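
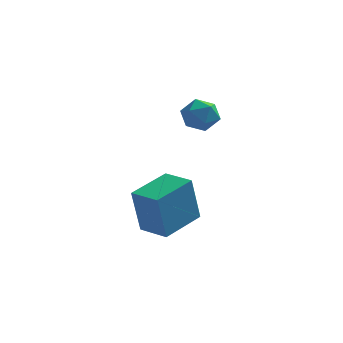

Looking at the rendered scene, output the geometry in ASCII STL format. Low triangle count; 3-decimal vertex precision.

solid 
facet normal -0.552 -0.818 -0.162
outer loop
vertex -3.979 -1.472 -1.706
vertex -5.079 -0.712 -1.799
vertex -3.671 -1.275 -3.754
endloop
endfacet
facet normal 0.821 -0.567 0.069
outer loop
vertex -2.601 0.312 -3.441
vertex -3.979 -1.472 -1.706
vertex -3.671 -1.275 -3.754
endloop
endfacet
facet normal -0.551 -0.819 -0.161
outer loop
vertex -3.671 -1.275 -3.754
vertex -5.079 -0.712 -1.799
vertex -4.771 -0.516 -3.847
endloop
endfacet
facet normal 0.148 0.094 -0.984
outer loop
vertex -4.771 -0.516 -3.847
vertex -2.601 0.312 -3.441
vertex -3.671 -1.275 -3.754
endloop
endfacet
facet normal -0.148 -0.094 0.984
outer loop
vertex -3.979 -1.472 -1.706
vertex -4.009 0.875 -1.486
vertex -5.079 -0.712 -1.799
endloop
endfacet
facet normal 0.821 -0.567 0.069
outer loop
vertex -2.909 0.116 -1.393
vertex -3.979 -1.472 -1.706
vertex -2.601 0.312 -3.441
endloop
endfacet
facet normal -0.148 -0.094 0.984
outer loop
vertex -2.909 0.116 -1.393
vertex -4.009 0.875 -1.486
vertex -3.979 -1.472 -1.706
endloop
endfacet
facet normal -0.821 0.567 -0.069
outer loop
vertex -5.079 -0.712 -1.799
vertex -4.009 0.875 -1.486
vertex -4.771 -0.516 -3.847
endloop
endfacet
facet normal 0.148 0.094 -0.984
outer loop
vertex -3.701 1.072 -3.534
vertex -2.601 0.312 -3.441
vertex -4.771 -0.516 -3.847
endloop
endfacet
facet normal -0.821 0.567 -0.069
outer loop
vertex -4.771 -0.516 -3.847
vertex -4.009 0.875 -1.486
vertex -3.701 1.072 -3.534
endloop
endfacet
facet normal 0.552 0.818 0.161
outer loop
vertex -3.701 1.072 -3.534
vertex -2.909 0.116 -1.393
vertex -2.601 0.312 -3.441
endloop
endfacet
facet normal 0.551 0.819 0.162
outer loop
vertex -4.009 0.875 -1.486
vertex -2.909 0.116 -1.393
vertex -3.701 1.072 -3.534
endloop
endfacet
facet normal 0.296 0.955 -0.003
outer loop
vertex -2.344 1.469 1.279
vertex -2.956 1.66 1.807
vertex -2.213 1.431 2.099
endloop
endfacet
facet normal 0.849 0.517 -0.112
outer loop
vertex -2.344 1.469 1.279
vertex -2.213 1.431 2.099
vertex -1.915 0.835 1.603
endloop
endfacet
facet normal 0.710 0.127 -0.692
outer loop
vertex -2.344 1.469 1.279
vertex -1.915 0.835 1.603
vertex -2.474 0.696 1.004
endloop
endfacet
facet normal 0.072 0.324 -0.943
outer loop
vertex -2.344 1.469 1.279
vertex -2.474 0.696 1.004
vertex -3.117 1.206 1.13
endloop
endfacet
facet normal -0.185 0.836 -0.517
outer loop
vertex -2.344 1.469 1.279
vertex -3.117 1.206 1.13
vertex -2.956 1.66 1.807
endloop
endfacet
facet normal 0.891 0.074 0.447
outer loop
vertex -1.915 0.835 1.603
vertex -2.213 1.431 2.099
vertex -2.263 0.634 2.33
endloop
endfacet
facet normal -0.003 0.783 0.622
outer loop
vertex -2.213 1.431 2.099
vertex -2.956 1.66 1.807
vertex -2.906 1.144 2.456
endloop
endfacet
facet normal -0.780 0.590 -0.210
outer loop
vertex -2.956 1.66 1.807
vertex -3.117 1.206 1.13
vertex -3.465 1.005 1.857
endloop
endfacet
facet normal -0.365 -0.238 -0.900
outer loop
vertex -3.117 1.206 1.13
vertex -2.474 0.696 1.004
vertex -3.167 0.409 1.361
endloop
endfacet
facet normal 0.668 -0.557 -0.494
outer loop
vertex -2.474 0.696 1.004
vertex -1.915 0.835 1.603
vertex -2.424 0.18 1.653
endloop
endfacet
facet normal -0.072 -0.324 0.943
outer loop
vertex -3.036 0.371 2.181
vertex -2.263 0.634 2.33
vertex -2.906 1.144 2.456
endloop
endfacet
facet normal -0.710 -0.127 0.692
outer loop
vertex -3.036 0.371 2.181
vertex -2.906 1.144 2.456
vertex -3.465 1.005 1.857
endloop
endfacet
facet normal -0.849 -0.517 0.112
outer loop
vertex -3.036 0.371 2.181
vertex -3.465 1.005 1.857
vertex -3.167 0.409 1.361
endloop
endfacet
facet normal -0.296 -0.955 0.003
outer loop
vertex -3.036 0.371 2.181
vertex -3.167 0.409 1.361
vertex -2.424 0.18 1.653
endloop
endfacet
facet normal 0.185 -0.836 0.517
outer loop
vertex -3.036 0.371 2.181
vertex -2.424 0.18 1.653
vertex -2.263 0.634 2.33
endloop
endfacet
facet normal 0.365 0.238 0.900
outer loop
vertex -2.906 1.144 2.456
vertex -2.263 0.634 2.33
vertex -2.213 1.431 2.099
endloop
endfacet
facet normal -0.668 0.557 0.494
outer loop
vertex -3.465 1.005 1.857
vertex -2.906 1.144 2.456
vertex -2.956 1.66 1.807
endloop
endfacet
facet normal -0.891 -0.074 -0.447
outer loop
vertex -3.167 0.409 1.361
vertex -3.465 1.005 1.857
vertex -3.117 1.206 1.13
endloop
endfacet
facet normal 0.003 -0.783 -0.622
outer loop
vertex -2.424 0.18 1.653
vertex -3.167 0.409 1.361
vertex -2.474 0.696 1.004
endloop
endfacet
facet normal 0.780 -0.590 0.210
outer loop
vertex -2.263 0.634 2.33
vertex -2.424 0.18 1.653
vertex -1.915 0.835 1.603
endloop
endfacet

endsolid


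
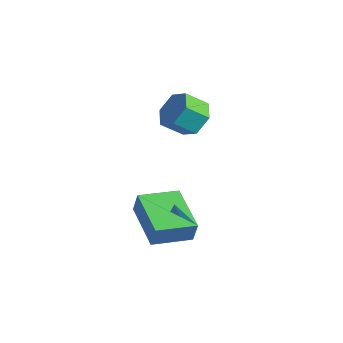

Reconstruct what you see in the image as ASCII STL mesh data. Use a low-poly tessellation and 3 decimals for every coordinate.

solid 
facet normal -0.924 0.330 0.195
outer loop
vertex -2.664 0.449 0.272
vertex -2.137 2.051 0.057
vertex -2.88 0.395 -0.662
endloop
endfacet
facet normal -0.310 -0.942 0.126
outer loop
vertex -0.903 -0.311 -1.077
vertex -2.664 0.449 0.272
vertex -2.88 0.395 -0.662
endloop
endfacet
facet normal -0.924 0.330 0.195
outer loop
vertex -2.88 0.395 -0.662
vertex -2.137 2.051 0.057
vertex -2.353 1.997 -0.877
endloop
endfacet
facet normal -0.224 -0.057 -0.973
outer loop
vertex -2.353 1.997 -0.877
vertex -0.903 -0.311 -1.077
vertex -2.88 0.395 -0.662
endloop
endfacet
facet normal 0.224 0.057 0.973
outer loop
vertex -2.664 0.449 0.272
vertex -0.16 1.345 -0.358
vertex -2.137 2.051 0.057
endloop
endfacet
facet normal -0.310 -0.942 0.126
outer loop
vertex -0.687 -0.257 -0.143
vertex -2.664 0.449 0.272
vertex -0.903 -0.311 -1.077
endloop
endfacet
facet normal 0.224 0.057 0.973
outer loop
vertex -0.687 -0.257 -0.143
vertex -0.16 1.345 -0.358
vertex -2.664 0.449 0.272
endloop
endfacet
facet normal 0.310 0.942 -0.126
outer loop
vertex -2.137 2.051 0.057
vertex -0.16 1.345 -0.358
vertex -2.353 1.997 -0.877
endloop
endfacet
facet normal -0.224 -0.057 -0.973
outer loop
vertex -0.376 1.291 -1.292
vertex -0.903 -0.311 -1.077
vertex -2.353 1.997 -0.877
endloop
endfacet
facet normal 0.310 0.942 -0.126
outer loop
vertex -2.353 1.997 -0.877
vertex -0.16 1.345 -0.358
vertex -0.376 1.291 -1.292
endloop
endfacet
facet normal 0.924 -0.330 -0.195
outer loop
vertex -0.376 1.291 -1.292
vertex -0.687 -0.257 -0.143
vertex -0.903 -0.311 -1.077
endloop
endfacet
facet normal 0.924 -0.330 -0.195
outer loop
vertex -0.16 1.345 -0.358
vertex -0.687 -0.257 -0.143
vertex -0.376 1.291 -1.292
endloop
endfacet
facet normal 0.355 0.692 -0.629
outer loop
vertex -1.636 3.095 4.1
vertex -2.368 3.045 3.632
vertex -2.31 3.612 4.289
endloop
endfacet
facet normal 0.524 0.410 0.747
outer loop
vertex -1.636 3.095 4.1
vertex -2.31 3.612 4.289
vertex -2.04 2.306 4.816
endloop
endfacet
facet normal 0.524 0.410 0.747
outer loop
vertex -2.04 2.306 4.816
vertex -2.31 3.612 4.289
vertex -2.714 2.823 5.005
endloop
endfacet
facet normal -0.354 -0.692 0.629
outer loop
vertex -2.04 2.306 4.816
vertex -2.714 2.823 5.005
vertex -2.772 2.255 4.348
endloop
endfacet
facet normal 0.354 0.692 -0.629
outer loop
vertex -2.31 3.612 4.289
vertex -2.368 3.045 3.632
vertex -3.042 3.561 3.821
endloop
endfacet
facet normal -0.409 0.719 0.562
outer loop
vertex -2.31 3.612 4.289
vertex -3.042 3.561 3.821
vertex -2.714 2.823 5.005
endloop
endfacet
facet normal -0.409 0.719 0.562
outer loop
vertex -2.714 2.823 5.005
vertex -3.042 3.561 3.821
vertex -3.446 2.772 4.537
endloop
endfacet
facet normal -0.354 -0.692 0.629
outer loop
vertex -2.714 2.823 5.005
vertex -3.446 2.772 4.537
vertex -2.772 2.255 4.348
endloop
endfacet
facet normal 0.354 0.692 -0.629
outer loop
vertex -3.042 3.561 3.821
vertex -2.368 3.045 3.632
vertex -3.1 2.994 3.164
endloop
endfacet
facet normal -0.933 0.310 -0.185
outer loop
vertex -3.042 3.561 3.821
vertex -3.1 2.994 3.164
vertex -3.446 2.772 4.537
endloop
endfacet
facet normal -0.933 0.310 -0.185
outer loop
vertex -3.446 2.772 4.537
vertex -3.1 2.994 3.164
vertex -3.504 2.205 3.88
endloop
endfacet
facet normal -0.355 -0.692 0.629
outer loop
vertex -3.446 2.772 4.537
vertex -3.504 2.205 3.88
vertex -2.772 2.255 4.348
endloop
endfacet
facet normal 0.354 0.692 -0.629
outer loop
vertex -3.1 2.994 3.164
vertex -2.368 3.045 3.632
vertex -2.426 2.477 2.975
endloop
endfacet
facet normal -0.524 -0.410 -0.747
outer loop
vertex -3.1 2.994 3.164
vertex -2.426 2.477 2.975
vertex -3.504 2.205 3.88
endloop
endfacet
facet normal -0.524 -0.410 -0.747
outer loop
vertex -3.504 2.205 3.88
vertex -2.426 2.477 2.975
vertex -2.83 1.688 3.691
endloop
endfacet
facet normal -0.355 -0.692 0.629
outer loop
vertex -3.504 2.205 3.88
vertex -2.83 1.688 3.691
vertex -2.772 2.255 4.348
endloop
endfacet
facet normal 0.354 0.692 -0.629
outer loop
vertex -2.426 2.477 2.975
vertex -2.368 3.045 3.632
vertex -1.694 2.528 3.443
endloop
endfacet
facet normal 0.409 -0.719 -0.562
outer loop
vertex -2.426 2.477 2.975
vertex -1.694 2.528 3.443
vertex -2.83 1.688 3.691
endloop
endfacet
facet normal 0.409 -0.719 -0.562
outer loop
vertex -2.83 1.688 3.691
vertex -1.694 2.528 3.443
vertex -2.098 1.739 4.159
endloop
endfacet
facet normal -0.354 -0.692 0.629
outer loop
vertex -2.83 1.688 3.691
vertex -2.098 1.739 4.159
vertex -2.772 2.255 4.348
endloop
endfacet
facet normal 0.355 0.692 -0.629
outer loop
vertex -1.694 2.528 3.443
vertex -2.368 3.045 3.632
vertex -1.636 3.095 4.1
endloop
endfacet
facet normal 0.933 -0.310 0.185
outer loop
vertex -1.694 2.528 3.443
vertex -1.636 3.095 4.1
vertex -2.098 1.739 4.159
endloop
endfacet
facet normal 0.933 -0.310 0.185
outer loop
vertex -2.098 1.739 4.159
vertex -1.636 3.095 4.1
vertex -2.04 2.306 4.816
endloop
endfacet
facet normal -0.354 -0.692 0.629
outer loop
vertex -2.098 1.739 4.159
vertex -2.04 2.306 4.816
vertex -2.772 2.255 4.348
endloop
endfacet

endsolid


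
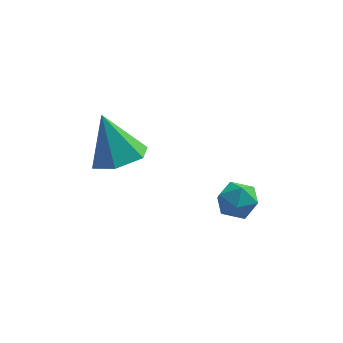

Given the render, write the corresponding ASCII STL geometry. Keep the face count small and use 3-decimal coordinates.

solid 
facet normal 0.334 -0.270 -0.903
outer loop
vertex 0.525 -2.597 1.457
vertex -0.219 -3.067 1.322
vertex -0.182 -2.211 1.08
endloop
endfacet
facet normal 0.321 0.894 0.314
outer loop
vertex 0.525 -2.597 1.457
vertex -0.182 -2.211 1.08
vertex -0.781 -2.613 2.838
endloop
endfacet
facet normal 0.335 -0.270 -0.903
outer loop
vertex -0.182 -2.211 1.08
vertex -0.219 -3.067 1.322
vertex -0.926 -2.68 0.944
endloop
endfacet
facet normal -0.535 0.845 0.011
outer loop
vertex -0.182 -2.211 1.08
vertex -0.926 -2.68 0.944
vertex -0.781 -2.613 2.838
endloop
endfacet
facet normal 0.335 -0.270 -0.903
outer loop
vertex -0.926 -2.68 0.944
vertex -0.219 -3.067 1.322
vertex -0.963 -3.536 1.186
endloop
endfacet
facet normal -0.995 0.064 0.074
outer loop
vertex -0.926 -2.68 0.944
vertex -0.963 -3.536 1.186
vertex -0.781 -2.613 2.838
endloop
endfacet
facet normal 0.335 -0.270 -0.903
outer loop
vertex -0.963 -3.536 1.186
vertex -0.219 -3.067 1.322
vertex -0.255 -3.922 1.564
endloop
endfacet
facet normal -0.599 -0.669 0.440
outer loop
vertex -0.963 -3.536 1.186
vertex -0.255 -3.922 1.564
vertex -0.781 -2.613 2.838
endloop
endfacet
facet normal 0.334 -0.270 -0.903
outer loop
vertex -0.255 -3.922 1.564
vertex -0.219 -3.067 1.322
vertex 0.489 -3.453 1.699
endloop
endfacet
facet normal 0.256 -0.619 0.742
outer loop
vertex -0.255 -3.922 1.564
vertex 0.489 -3.453 1.699
vertex -0.781 -2.613 2.838
endloop
endfacet
facet normal 0.334 -0.269 -0.903
outer loop
vertex 0.489 -3.453 1.699
vertex -0.219 -3.067 1.322
vertex 0.525 -2.597 1.457
endloop
endfacet
facet normal 0.716 0.162 0.679
outer loop
vertex 0.489 -3.453 1.699
vertex 0.525 -2.597 1.457
vertex -0.781 -2.613 2.838
endloop
endfacet
facet normal -0.528 0.849 0.020
outer loop
vertex 3.216 -3.329 0.206
vertex 2.631 -3.695 0.277
vertex 2.982 -3.49 0.839
endloop
endfacet
facet normal 0.126 0.949 0.288
outer loop
vertex 3.216 -3.329 0.206
vertex 2.982 -3.49 0.839
vertex 3.66 -3.537 0.697
endloop
endfacet
facet normal 0.600 0.771 -0.216
outer loop
vertex 3.216 -3.329 0.206
vertex 3.66 -3.537 0.697
vertex 3.727 -3.771 0.047
endloop
endfacet
facet normal 0.237 0.560 -0.794
outer loop
vertex 3.216 -3.329 0.206
vertex 3.727 -3.771 0.047
vertex 3.091 -3.869 -0.212
endloop
endfacet
facet normal -0.459 0.608 -0.648
outer loop
vertex 3.216 -3.329 0.206
vertex 3.091 -3.869 -0.212
vertex 2.631 -3.695 0.277
endloop
endfacet
facet normal 0.210 0.504 0.838
outer loop
vertex 3.66 -3.537 0.697
vertex 2.982 -3.49 0.839
vertex 3.349 -4.031 1.072
endloop
endfacet
facet normal -0.848 0.341 0.406
outer loop
vertex 2.982 -3.49 0.839
vertex 2.631 -3.695 0.277
vertex 2.713 -4.129 0.813
endloop
endfacet
facet normal -0.736 -0.049 -0.675
outer loop
vertex 2.631 -3.695 0.277
vertex 3.091 -3.869 -0.212
vertex 2.78 -4.363 0.163
endloop
endfacet
facet normal 0.391 -0.127 -0.912
outer loop
vertex 3.091 -3.869 -0.212
vertex 3.727 -3.771 0.047
vertex 3.458 -4.41 0.021
endloop
endfacet
facet normal 0.977 0.214 0.024
outer loop
vertex 3.727 -3.771 0.047
vertex 3.66 -3.537 0.697
vertex 3.809 -4.205 0.583
endloop
endfacet
facet normal -0.237 -0.560 0.794
outer loop
vertex 3.224 -4.571 0.654
vertex 3.349 -4.031 1.072
vertex 2.713 -4.129 0.813
endloop
endfacet
facet normal -0.600 -0.771 0.216
outer loop
vertex 3.224 -4.571 0.654
vertex 2.713 -4.129 0.813
vertex 2.78 -4.363 0.163
endloop
endfacet
facet normal -0.126 -0.949 -0.288
outer loop
vertex 3.224 -4.571 0.654
vertex 2.78 -4.363 0.163
vertex 3.458 -4.41 0.021
endloop
endfacet
facet normal 0.528 -0.849 -0.020
outer loop
vertex 3.224 -4.571 0.654
vertex 3.458 -4.41 0.021
vertex 3.809 -4.205 0.583
endloop
endfacet
facet normal 0.459 -0.608 0.648
outer loop
vertex 3.224 -4.571 0.654
vertex 3.809 -4.205 0.583
vertex 3.349 -4.031 1.072
endloop
endfacet
facet normal -0.391 0.127 0.912
outer loop
vertex 2.713 -4.129 0.813
vertex 3.349 -4.031 1.072
vertex 2.982 -3.49 0.839
endloop
endfacet
facet normal -0.977 -0.214 -0.024
outer loop
vertex 2.78 -4.363 0.163
vertex 2.713 -4.129 0.813
vertex 2.631 -3.695 0.277
endloop
endfacet
facet normal -0.210 -0.504 -0.838
outer loop
vertex 3.458 -4.41 0.021
vertex 2.78 -4.363 0.163
vertex 3.091 -3.869 -0.212
endloop
endfacet
facet normal 0.848 -0.341 -0.406
outer loop
vertex 3.809 -4.205 0.583
vertex 3.458 -4.41 0.021
vertex 3.727 -3.771 0.047
endloop
endfacet
facet normal 0.736 0.049 0.675
outer loop
vertex 3.349 -4.031 1.072
vertex 3.809 -4.205 0.583
vertex 3.66 -3.537 0.697
endloop
endfacet

endsolid


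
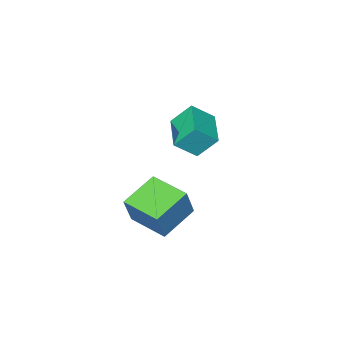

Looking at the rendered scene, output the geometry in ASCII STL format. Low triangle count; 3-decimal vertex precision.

solid 
facet normal -0.918 -0.144 0.370
outer loop
vertex 1.317 0.784 -1.164
vertex 0.988 2.486 -1.316
vertex 0.804 0.564 -2.524
endloop
endfacet
facet normal 0.189 -0.978 0.087
outer loop
vertex 2.392 0.814 -3.164
vertex 1.317 0.784 -1.164
vertex 0.804 0.564 -2.524
endloop
endfacet
facet normal -0.918 -0.144 0.370
outer loop
vertex 0.804 0.564 -2.524
vertex 0.988 2.486 -1.316
vertex 0.475 2.266 -2.676
endloop
endfacet
facet normal -0.349 -0.150 -0.925
outer loop
vertex 0.475 2.266 -2.676
vertex 2.392 0.814 -3.164
vertex 0.804 0.564 -2.524
endloop
endfacet
facet normal 0.349 0.150 0.925
outer loop
vertex 1.317 0.784 -1.164
vertex 2.576 2.736 -1.956
vertex 0.988 2.486 -1.316
endloop
endfacet
facet normal 0.189 -0.978 0.087
outer loop
vertex 2.905 1.034 -1.804
vertex 1.317 0.784 -1.164
vertex 2.392 0.814 -3.164
endloop
endfacet
facet normal 0.349 0.150 0.925
outer loop
vertex 2.905 1.034 -1.804
vertex 2.576 2.736 -1.956
vertex 1.317 0.784 -1.164
endloop
endfacet
facet normal -0.189 0.978 -0.087
outer loop
vertex 0.988 2.486 -1.316
vertex 2.576 2.736 -1.956
vertex 0.475 2.266 -2.676
endloop
endfacet
facet normal -0.349 -0.150 -0.925
outer loop
vertex 2.063 2.516 -3.316
vertex 2.392 0.814 -3.164
vertex 0.475 2.266 -2.676
endloop
endfacet
facet normal -0.189 0.978 -0.087
outer loop
vertex 0.475 2.266 -2.676
vertex 2.576 2.736 -1.956
vertex 2.063 2.516 -3.316
endloop
endfacet
facet normal 0.918 0.144 -0.370
outer loop
vertex 2.063 2.516 -3.316
vertex 2.905 1.034 -1.804
vertex 2.392 0.814 -3.164
endloop
endfacet
facet normal 0.918 0.144 -0.370
outer loop
vertex 2.576 2.736 -1.956
vertex 2.905 1.034 -1.804
vertex 2.063 2.516 -3.316
endloop
endfacet
facet normal -0.471 0.449 0.759
outer loop
vertex -2.837 -2.222 -0.311
vertex -1.883 -0.746 -0.591
vertex -3.72 -1.802 -1.107
endloop
endfacet
facet normal -0.536 -0.830 0.157
outer loop
vertex -3.097 -2.394 -2.109
vertex -2.837 -2.222 -0.311
vertex -3.72 -1.802 -1.107
endloop
endfacet
facet normal -0.471 0.449 0.759
outer loop
vertex -3.72 -1.802 -1.107
vertex -1.883 -0.746 -0.591
vertex -2.765 -0.326 -1.387
endloop
endfacet
facet normal -0.700 0.333 -0.632
outer loop
vertex -2.765 -0.326 -1.387
vertex -3.097 -2.394 -2.109
vertex -3.72 -1.802 -1.107
endloop
endfacet
facet normal 0.700 -0.333 0.632
outer loop
vertex -2.837 -2.222 -0.311
vertex -1.26 -1.338 -1.593
vertex -1.883 -0.746 -0.591
endloop
endfacet
facet normal -0.536 -0.829 0.157
outer loop
vertex -2.215 -2.814 -1.313
vertex -2.837 -2.222 -0.311
vertex -3.097 -2.394 -2.109
endloop
endfacet
facet normal 0.700 -0.333 0.631
outer loop
vertex -2.215 -2.814 -1.313
vertex -1.26 -1.338 -1.593
vertex -2.837 -2.222 -0.311
endloop
endfacet
facet normal 0.536 0.829 -0.157
outer loop
vertex -1.883 -0.746 -0.591
vertex -1.26 -1.338 -1.593
vertex -2.765 -0.326 -1.387
endloop
endfacet
facet normal -0.700 0.333 -0.631
outer loop
vertex -2.143 -0.918 -2.389
vertex -3.097 -2.394 -2.109
vertex -2.765 -0.326 -1.387
endloop
endfacet
facet normal 0.536 0.829 -0.157
outer loop
vertex -2.765 -0.326 -1.387
vertex -1.26 -1.338 -1.593
vertex -2.143 -0.918 -2.389
endloop
endfacet
facet normal 0.471 -0.449 -0.759
outer loop
vertex -2.143 -0.918 -2.389
vertex -2.215 -2.814 -1.313
vertex -3.097 -2.394 -2.109
endloop
endfacet
facet normal 0.471 -0.449 -0.759
outer loop
vertex -1.26 -1.338 -1.593
vertex -2.215 -2.814 -1.313
vertex -2.143 -0.918 -2.389
endloop
endfacet

endsolid


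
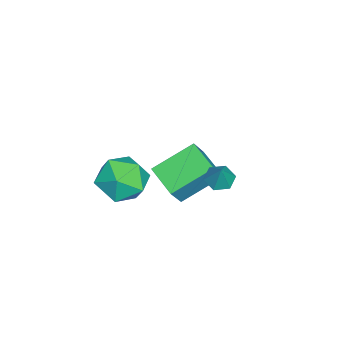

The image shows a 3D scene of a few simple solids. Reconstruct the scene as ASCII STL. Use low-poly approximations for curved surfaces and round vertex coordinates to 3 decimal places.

solid 
facet normal -0.084 0.947 0.310
outer loop
vertex -0.606 -0.601 -1.217
vertex -0.099 -0.883 -0.217
vertex 0.544 -0.533 -1.112
endloop
endfacet
facet normal -0.018 0.917 -0.399
outer loop
vertex -0.606 -0.601 -1.217
vertex 0.544 -0.533 -1.112
vertex 0.076 -0.963 -2.079
endloop
endfacet
facet normal -0.552 0.518 -0.654
outer loop
vertex -0.606 -0.601 -1.217
vertex 0.076 -0.963 -2.079
vertex -0.856 -1.579 -1.78
endloop
endfacet
facet normal -0.948 0.301 -0.102
outer loop
vertex -0.606 -0.601 -1.217
vertex -0.856 -1.579 -1.78
vertex -0.964 -1.53 -0.63
endloop
endfacet
facet normal -0.660 0.566 0.494
outer loop
vertex -0.606 -0.601 -1.217
vertex -0.964 -1.53 -0.63
vertex -0.099 -0.883 -0.217
endloop
endfacet
facet normal 0.597 0.585 -0.549
outer loop
vertex 0.076 -0.963 -2.079
vertex 0.544 -0.533 -1.112
vertex 1.004 -1.47 -1.61
endloop
endfacet
facet normal 0.489 0.634 0.599
outer loop
vertex 0.544 -0.533 -1.112
vertex -0.099 -0.883 -0.217
vertex 0.896 -1.421 -0.46
endloop
endfacet
facet normal -0.443 0.019 0.897
outer loop
vertex -0.099 -0.883 -0.217
vertex -0.964 -1.53 -0.63
vertex -0.036 -2.037 -0.161
endloop
endfacet
facet normal -0.909 -0.410 -0.068
outer loop
vertex -0.964 -1.53 -0.63
vertex -0.856 -1.579 -1.78
vertex -0.504 -2.467 -1.128
endloop
endfacet
facet normal -0.268 -0.061 -0.961
outer loop
vertex -0.856 -1.579 -1.78
vertex 0.076 -0.963 -2.079
vertex 0.139 -2.117 -2.023
endloop
endfacet
facet normal 0.948 -0.301 0.102
outer loop
vertex 0.646 -2.399 -1.023
vertex 1.004 -1.47 -1.61
vertex 0.896 -1.421 -0.46
endloop
endfacet
facet normal 0.552 -0.518 0.654
outer loop
vertex 0.646 -2.399 -1.023
vertex 0.896 -1.421 -0.46
vertex -0.036 -2.037 -0.161
endloop
endfacet
facet normal 0.018 -0.917 0.399
outer loop
vertex 0.646 -2.399 -1.023
vertex -0.036 -2.037 -0.161
vertex -0.504 -2.467 -1.128
endloop
endfacet
facet normal 0.084 -0.947 -0.310
outer loop
vertex 0.646 -2.399 -1.023
vertex -0.504 -2.467 -1.128
vertex 0.139 -2.117 -2.023
endloop
endfacet
facet normal 0.660 -0.566 -0.494
outer loop
vertex 0.646 -2.399 -1.023
vertex 0.139 -2.117 -2.023
vertex 1.004 -1.47 -1.61
endloop
endfacet
facet normal 0.909 0.410 0.068
outer loop
vertex 0.896 -1.421 -0.46
vertex 1.004 -1.47 -1.61
vertex 0.544 -0.533 -1.112
endloop
endfacet
facet normal 0.268 0.061 0.961
outer loop
vertex -0.036 -2.037 -0.161
vertex 0.896 -1.421 -0.46
vertex -0.099 -0.883 -0.217
endloop
endfacet
facet normal -0.597 -0.585 0.549
outer loop
vertex -0.504 -2.467 -1.128
vertex -0.036 -2.037 -0.161
vertex -0.964 -1.53 -0.63
endloop
endfacet
facet normal -0.489 -0.634 -0.599
outer loop
vertex 0.139 -2.117 -2.023
vertex -0.504 -2.467 -1.128
vertex -0.856 -1.579 -1.78
endloop
endfacet
facet normal 0.443 -0.019 -0.897
outer loop
vertex 1.004 -1.47 -1.61
vertex 0.139 -2.117 -2.023
vertex 0.076 -0.963 -2.079
endloop
endfacet
facet normal -0.454 -0.163 -0.876
outer loop
vertex 2.447 2.635 1.427
vertex 1.931 2.714 1.68
vertex 2.214 3.165 1.449
endloop
endfacet
facet normal 0.913 0.404 -0.057
outer loop
vertex 2.447 2.635 1.427
vertex 2.214 3.165 1.449
vertex 2.409 2.886 2.6
endloop
endfacet
facet normal -0.455 -0.163 -0.876
outer loop
vertex 2.214 3.165 1.449
vertex 1.931 2.714 1.68
vertex 1.698 3.245 1.702
endloop
endfacet
facet normal 0.241 0.952 0.190
outer loop
vertex 2.214 3.165 1.449
vertex 1.698 3.245 1.702
vertex 2.409 2.886 2.6
endloop
endfacet
facet normal -0.455 -0.164 -0.875
outer loop
vertex 1.698 3.245 1.702
vertex 1.931 2.714 1.68
vertex 1.416 2.794 1.933
endloop
endfacet
facet normal -0.477 0.618 0.625
outer loop
vertex 1.698 3.245 1.702
vertex 1.416 2.794 1.933
vertex 2.409 2.886 2.6
endloop
endfacet
facet normal -0.455 -0.164 -0.875
outer loop
vertex 1.416 2.794 1.933
vertex 1.931 2.714 1.68
vertex 1.649 2.263 1.911
endloop
endfacet
facet normal -0.521 -0.262 0.812
outer loop
vertex 1.416 2.794 1.933
vertex 1.649 2.263 1.911
vertex 2.409 2.886 2.6
endloop
endfacet
facet normal -0.454 -0.164 -0.876
outer loop
vertex 1.649 2.263 1.911
vertex 1.931 2.714 1.68
vertex 2.165 2.184 1.658
endloop
endfacet
facet normal 0.153 -0.811 0.565
outer loop
vertex 1.649 2.263 1.911
vertex 2.165 2.184 1.658
vertex 2.409 2.886 2.6
endloop
endfacet
facet normal -0.454 -0.164 -0.876
outer loop
vertex 2.165 2.184 1.658
vertex 1.931 2.714 1.68
vertex 2.447 2.635 1.427
endloop
endfacet
facet normal 0.869 -0.477 0.130
outer loop
vertex 2.165 2.184 1.658
vertex 2.447 2.635 1.427
vertex 2.409 2.886 2.6
endloop
endfacet
facet normal -0.637 -0.709 0.303
outer loop
vertex -2.999 0.418 -1.092
vertex -3.739 0.613 -2.192
vertex -1.923 -0.962 -2.06
endloop
endfacet
facet normal 0.552 -0.145 0.821
outer loop
vertex -0.981 0.087 -2.508
vertex -2.999 0.418 -1.092
vertex -1.923 -0.962 -2.06
endloop
endfacet
facet normal -0.637 -0.709 0.303
outer loop
vertex -1.923 -0.962 -2.06
vertex -3.739 0.613 -2.192
vertex -2.663 -0.768 -3.16
endloop
endfacet
facet normal 0.538 -0.690 -0.484
outer loop
vertex -2.663 -0.768 -3.16
vertex -0.981 0.087 -2.508
vertex -1.923 -0.962 -2.06
endloop
endfacet
facet normal -0.538 0.690 0.484
outer loop
vertex -2.999 0.418 -1.092
vertex -2.797 1.662 -2.64
vertex -3.739 0.613 -2.192
endloop
endfacet
facet normal 0.552 -0.145 0.821
outer loop
vertex -2.057 1.468 -1.54
vertex -2.999 0.418 -1.092
vertex -0.981 0.087 -2.508
endloop
endfacet
facet normal -0.539 0.690 0.484
outer loop
vertex -2.057 1.468 -1.54
vertex -2.797 1.662 -2.64
vertex -2.999 0.418 -1.092
endloop
endfacet
facet normal -0.552 0.145 -0.821
outer loop
vertex -3.739 0.613 -2.192
vertex -2.797 1.662 -2.64
vertex -2.663 -0.768 -3.16
endloop
endfacet
facet normal 0.538 -0.690 -0.484
outer loop
vertex -1.721 0.282 -3.608
vertex -0.981 0.087 -2.508
vertex -2.663 -0.768 -3.16
endloop
endfacet
facet normal -0.552 0.145 -0.821
outer loop
vertex -2.663 -0.768 -3.16
vertex -2.797 1.662 -2.64
vertex -1.721 0.282 -3.608
endloop
endfacet
facet normal 0.637 0.709 -0.303
outer loop
vertex -1.721 0.282 -3.608
vertex -2.057 1.468 -1.54
vertex -0.981 0.087 -2.508
endloop
endfacet
facet normal 0.637 0.709 -0.303
outer loop
vertex -2.797 1.662 -2.64
vertex -2.057 1.468 -1.54
vertex -1.721 0.282 -3.608
endloop
endfacet

endsolid


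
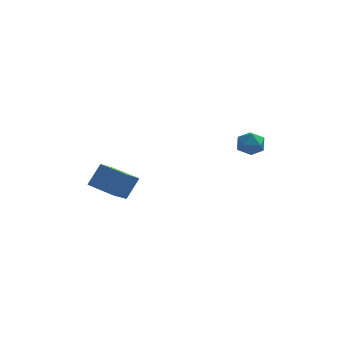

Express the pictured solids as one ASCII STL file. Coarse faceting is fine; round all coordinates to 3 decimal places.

solid 
facet normal -0.719 0.554 0.419
outer loop
vertex 1.797 0.347 1.991
vertex 1.727 -0.176 2.562
vertex 2.227 0.417 2.636
endloop
endfacet
facet normal -0.254 0.965 0.065
outer loop
vertex 1.797 0.347 1.991
vertex 2.227 0.417 2.636
vertex 2.547 0.548 1.939
endloop
endfacet
facet normal -0.244 0.751 -0.614
outer loop
vertex 1.797 0.347 1.991
vertex 2.547 0.548 1.939
vertex 2.246 0.038 1.435
endloop
endfacet
facet normal -0.702 0.207 -0.682
outer loop
vertex 1.797 0.347 1.991
vertex 2.246 0.038 1.435
vertex 1.739 -0.41 1.821
endloop
endfacet
facet normal -0.995 0.086 -0.043
outer loop
vertex 1.797 0.347 1.991
vertex 1.739 -0.41 1.821
vertex 1.727 -0.176 2.562
endloop
endfacet
facet normal 0.394 0.853 0.341
outer loop
vertex 2.547 0.548 1.939
vertex 2.227 0.417 2.636
vertex 2.941 0.15 2.479
endloop
endfacet
facet normal -0.359 0.189 0.914
outer loop
vertex 2.227 0.417 2.636
vertex 1.727 -0.176 2.562
vertex 2.434 -0.298 2.865
endloop
endfacet
facet normal -0.805 -0.570 0.167
outer loop
vertex 1.727 -0.176 2.562
vertex 1.739 -0.41 1.821
vertex 2.133 -0.808 2.361
endloop
endfacet
facet normal -0.330 -0.373 -0.867
outer loop
vertex 1.739 -0.41 1.821
vertex 2.246 0.038 1.435
vertex 2.453 -0.677 1.664
endloop
endfacet
facet normal 0.412 0.506 -0.758
outer loop
vertex 2.246 0.038 1.435
vertex 2.547 0.548 1.939
vertex 2.953 -0.084 1.738
endloop
endfacet
facet normal 0.702 -0.207 0.682
outer loop
vertex 2.883 -0.607 2.309
vertex 2.941 0.15 2.479
vertex 2.434 -0.298 2.865
endloop
endfacet
facet normal 0.244 -0.751 0.614
outer loop
vertex 2.883 -0.607 2.309
vertex 2.434 -0.298 2.865
vertex 2.133 -0.808 2.361
endloop
endfacet
facet normal 0.254 -0.965 -0.065
outer loop
vertex 2.883 -0.607 2.309
vertex 2.133 -0.808 2.361
vertex 2.453 -0.677 1.664
endloop
endfacet
facet normal 0.719 -0.554 -0.419
outer loop
vertex 2.883 -0.607 2.309
vertex 2.453 -0.677 1.664
vertex 2.953 -0.084 1.738
endloop
endfacet
facet normal 0.995 -0.086 0.043
outer loop
vertex 2.883 -0.607 2.309
vertex 2.953 -0.084 1.738
vertex 2.941 0.15 2.479
endloop
endfacet
facet normal 0.330 0.373 0.867
outer loop
vertex 2.434 -0.298 2.865
vertex 2.941 0.15 2.479
vertex 2.227 0.417 2.636
endloop
endfacet
facet normal -0.412 -0.506 0.758
outer loop
vertex 2.133 -0.808 2.361
vertex 2.434 -0.298 2.865
vertex 1.727 -0.176 2.562
endloop
endfacet
facet normal -0.394 -0.853 -0.341
outer loop
vertex 2.453 -0.677 1.664
vertex 2.133 -0.808 2.361
vertex 1.739 -0.41 1.821
endloop
endfacet
facet normal 0.359 -0.189 -0.914
outer loop
vertex 2.953 -0.084 1.738
vertex 2.453 -0.677 1.664
vertex 2.246 0.038 1.435
endloop
endfacet
facet normal 0.805 0.570 -0.167
outer loop
vertex 2.941 0.15 2.479
vertex 2.953 -0.084 1.738
vertex 2.547 0.548 1.939
endloop
endfacet
facet normal -0.362 -0.442 -0.821
outer loop
vertex -3.564 -3.439 -0.265
vertex -4.958 -2.857 0.037
vertex -3.235 -2.243 -1.054
endloop
endfacet
facet normal 0.905 -0.378 -0.196
outer loop
vertex -2.742 -1.643 0.063
vertex -3.564 -3.439 -0.265
vertex -3.235 -2.243 -1.054
endloop
endfacet
facet normal -0.363 -0.441 -0.821
outer loop
vertex -3.235 -2.243 -1.054
vertex -4.958 -2.857 0.037
vertex -4.629 -1.661 -0.751
endloop
endfacet
facet normal 0.223 0.814 -0.536
outer loop
vertex -4.629 -1.661 -0.751
vertex -2.742 -1.643 0.063
vertex -3.235 -2.243 -1.054
endloop
endfacet
facet normal -0.224 -0.814 0.536
outer loop
vertex -3.564 -3.439 -0.265
vertex -4.465 -2.257 1.154
vertex -4.958 -2.857 0.037
endloop
endfacet
facet normal 0.905 -0.378 -0.196
outer loop
vertex -3.071 -2.839 0.851
vertex -3.564 -3.439 -0.265
vertex -2.742 -1.643 0.063
endloop
endfacet
facet normal -0.223 -0.814 0.536
outer loop
vertex -3.071 -2.839 0.851
vertex -4.465 -2.257 1.154
vertex -3.564 -3.439 -0.265
endloop
endfacet
facet normal -0.905 0.378 0.196
outer loop
vertex -4.958 -2.857 0.037
vertex -4.465 -2.257 1.154
vertex -4.629 -1.661 -0.751
endloop
endfacet
facet normal 0.224 0.814 -0.536
outer loop
vertex -4.136 -1.061 0.365
vertex -2.742 -1.643 0.063
vertex -4.629 -1.661 -0.751
endloop
endfacet
facet normal -0.905 0.378 0.196
outer loop
vertex -4.629 -1.661 -0.751
vertex -4.465 -2.257 1.154
vertex -4.136 -1.061 0.365
endloop
endfacet
facet normal 0.362 0.441 0.821
outer loop
vertex -4.136 -1.061 0.365
vertex -3.071 -2.839 0.851
vertex -2.742 -1.643 0.063
endloop
endfacet
facet normal 0.363 0.442 0.821
outer loop
vertex -4.465 -2.257 1.154
vertex -3.071 -2.839 0.851
vertex -4.136 -1.061 0.365
endloop
endfacet

endsolid


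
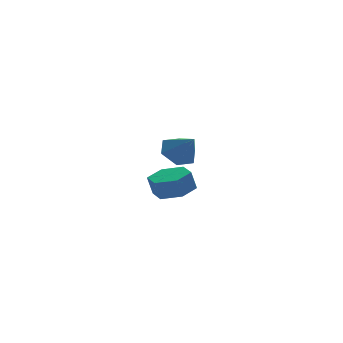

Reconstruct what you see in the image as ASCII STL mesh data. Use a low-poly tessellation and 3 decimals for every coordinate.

solid 
facet normal 0.251 -0.044 -0.967
outer loop
vertex -2.207 -1.543 -2.57
vertex -3.117 -2.043 -2.783
vertex -3.074 -0.985 -2.82
endloop
endfacet
facet normal 0.519 0.849 0.096
outer loop
vertex -2.207 -1.543 -2.57
vertex -3.074 -0.985 -2.82
vertex -2.473 -1.496 -1.545
endloop
endfacet
facet normal 0.520 0.849 0.095
outer loop
vertex -2.473 -1.496 -1.545
vertex -3.074 -0.985 -2.82
vertex -3.339 -0.938 -1.794
endloop
endfacet
facet normal -0.250 0.044 0.967
outer loop
vertex -2.473 -1.496 -1.545
vertex -3.339 -0.938 -1.794
vertex -3.383 -1.997 -1.757
endloop
endfacet
facet normal 0.250 -0.044 -0.967
outer loop
vertex -3.074 -0.985 -2.82
vertex -3.117 -2.043 -2.783
vertex -3.983 -1.486 -3.032
endloop
endfacet
facet normal -0.449 0.880 -0.156
outer loop
vertex -3.074 -0.985 -2.82
vertex -3.983 -1.486 -3.032
vertex -3.339 -0.938 -1.794
endloop
endfacet
facet normal -0.448 0.880 -0.157
outer loop
vertex -3.339 -0.938 -1.794
vertex -3.983 -1.486 -3.032
vertex -4.249 -1.439 -2.007
endloop
endfacet
facet normal -0.251 0.044 0.967
outer loop
vertex -3.339 -0.938 -1.794
vertex -4.249 -1.439 -2.007
vertex -3.383 -1.997 -1.757
endloop
endfacet
facet normal 0.250 -0.044 -0.967
outer loop
vertex -3.983 -1.486 -3.032
vertex -3.117 -2.043 -2.783
vertex -4.027 -2.544 -2.995
endloop
endfacet
facet normal -0.967 0.031 -0.252
outer loop
vertex -3.983 -1.486 -3.032
vertex -4.027 -2.544 -2.995
vertex -4.249 -1.439 -2.007
endloop
endfacet
facet normal -0.967 0.031 -0.252
outer loop
vertex -4.249 -1.439 -2.007
vertex -4.027 -2.544 -2.995
vertex -4.293 -2.497 -1.97
endloop
endfacet
facet normal -0.251 0.044 0.967
outer loop
vertex -4.249 -1.439 -2.007
vertex -4.293 -2.497 -1.97
vertex -3.383 -1.997 -1.757
endloop
endfacet
facet normal 0.250 -0.044 -0.967
outer loop
vertex -4.027 -2.544 -2.995
vertex -3.117 -2.043 -2.783
vertex -3.161 -3.102 -2.746
endloop
endfacet
facet normal -0.520 -0.849 -0.096
outer loop
vertex -4.027 -2.544 -2.995
vertex -3.161 -3.102 -2.746
vertex -4.293 -2.497 -1.97
endloop
endfacet
facet normal -0.519 -0.849 -0.095
outer loop
vertex -4.293 -2.497 -1.97
vertex -3.161 -3.102 -2.746
vertex -3.426 -3.055 -1.72
endloop
endfacet
facet normal -0.251 0.044 0.967
outer loop
vertex -4.293 -2.497 -1.97
vertex -3.426 -3.055 -1.72
vertex -3.383 -1.997 -1.757
endloop
endfacet
facet normal 0.251 -0.044 -0.967
outer loop
vertex -3.161 -3.102 -2.746
vertex -3.117 -2.043 -2.783
vertex -2.251 -2.601 -2.533
endloop
endfacet
facet normal 0.448 -0.880 0.156
outer loop
vertex -3.161 -3.102 -2.746
vertex -2.251 -2.601 -2.533
vertex -3.426 -3.055 -1.72
endloop
endfacet
facet normal 0.448 -0.880 0.157
outer loop
vertex -3.426 -3.055 -1.72
vertex -2.251 -2.601 -2.533
vertex -2.517 -2.554 -1.508
endloop
endfacet
facet normal -0.250 0.044 0.967
outer loop
vertex -3.426 -3.055 -1.72
vertex -2.517 -2.554 -1.508
vertex -3.383 -1.997 -1.757
endloop
endfacet
facet normal 0.251 -0.044 -0.967
outer loop
vertex -2.251 -2.601 -2.533
vertex -3.117 -2.043 -2.783
vertex -2.207 -1.543 -2.57
endloop
endfacet
facet normal 0.967 -0.031 0.252
outer loop
vertex -2.251 -2.601 -2.533
vertex -2.207 -1.543 -2.57
vertex -2.517 -2.554 -1.508
endloop
endfacet
facet normal 0.967 -0.031 0.252
outer loop
vertex -2.517 -2.554 -1.508
vertex -2.207 -1.543 -2.57
vertex -2.473 -1.496 -1.545
endloop
endfacet
facet normal -0.250 0.044 0.967
outer loop
vertex -2.517 -2.554 -1.508
vertex -2.473 -1.496 -1.545
vertex -3.383 -1.997 -1.757
endloop
endfacet
facet normal -0.256 0.655 -0.711
outer loop
vertex 0.17 3.607 -3.476
vertex -0.45 4.117 -2.783
vertex 0.567 4.397 -2.891
endloop
endfacet
facet normal 0.903 -0.429 -0.033
outer loop
vertex 0.17 3.607 -3.476
vertex 0.567 4.397 -2.891
vertex -0.03 3.043 -1.617
endloop
endfacet
facet normal -0.256 0.655 -0.711
outer loop
vertex 0.567 4.397 -2.891
vertex -0.45 4.117 -2.783
vertex -0.052 4.907 -2.199
endloop
endfacet
facet normal 0.797 0.189 0.574
outer loop
vertex 0.567 4.397 -2.891
vertex -0.052 4.907 -2.199
vertex -0.03 3.043 -1.617
endloop
endfacet
facet normal -0.256 0.655 -0.711
outer loop
vertex -0.052 4.907 -2.199
vertex -0.45 4.117 -2.783
vertex -1.069 4.627 -2.091
endloop
endfacet
facet normal 0.019 0.298 0.954
outer loop
vertex -0.052 4.907 -2.199
vertex -1.069 4.627 -2.091
vertex -0.03 3.043 -1.617
endloop
endfacet
facet normal -0.256 0.655 -0.711
outer loop
vertex -1.069 4.627 -2.091
vertex -0.45 4.117 -2.783
vertex -1.466 3.837 -2.675
endloop
endfacet
facet normal -0.653 -0.210 0.728
outer loop
vertex -1.069 4.627 -2.091
vertex -1.466 3.837 -2.675
vertex -0.03 3.043 -1.617
endloop
endfacet
facet normal -0.256 0.655 -0.711
outer loop
vertex -1.466 3.837 -2.675
vertex -0.45 4.117 -2.783
vertex -0.847 3.327 -3.368
endloop
endfacet
facet normal -0.547 -0.828 0.121
outer loop
vertex -1.466 3.837 -2.675
vertex -0.847 3.327 -3.368
vertex -0.03 3.043 -1.617
endloop
endfacet
facet normal -0.256 0.655 -0.711
outer loop
vertex -0.847 3.327 -3.368
vertex -0.45 4.117 -2.783
vertex 0.17 3.607 -3.476
endloop
endfacet
facet normal 0.231 -0.938 -0.260
outer loop
vertex -0.847 3.327 -3.368
vertex 0.17 3.607 -3.476
vertex -0.03 3.043 -1.617
endloop
endfacet

endsolid


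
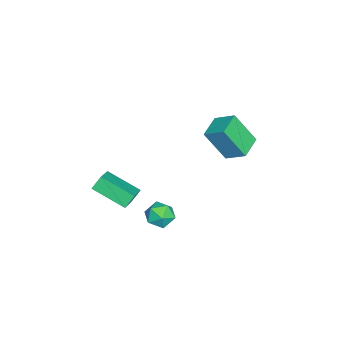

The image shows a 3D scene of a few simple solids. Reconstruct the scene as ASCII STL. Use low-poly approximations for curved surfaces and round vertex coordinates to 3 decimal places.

solid 
facet normal -0.970 0.178 0.168
outer loop
vertex -4.403 2.889 2.761
vertex -4.499 3.999 1.028
vertex -4.718 1.811 2.087
endloop
endfacet
facet normal 0.046 -0.539 0.841
outer loop
vertex -3.361 1.561 1.852
vertex -4.403 2.889 2.761
vertex -4.718 1.811 2.087
endloop
endfacet
facet normal -0.970 0.178 0.168
outer loop
vertex -4.718 1.811 2.087
vertex -4.499 3.999 1.028
vertex -4.814 2.921 0.355
endloop
endfacet
facet normal -0.241 -0.823 -0.514
outer loop
vertex -4.814 2.921 0.355
vertex -3.361 1.561 1.852
vertex -4.718 1.811 2.087
endloop
endfacet
facet normal 0.241 0.823 0.514
outer loop
vertex -4.403 2.889 2.761
vertex -3.142 3.749 0.793
vertex -4.499 3.999 1.028
endloop
endfacet
facet normal 0.047 -0.539 0.841
outer loop
vertex -3.046 2.639 2.525
vertex -4.403 2.889 2.761
vertex -3.361 1.561 1.852
endloop
endfacet
facet normal 0.241 0.823 0.514
outer loop
vertex -3.046 2.639 2.525
vertex -3.142 3.749 0.793
vertex -4.403 2.889 2.761
endloop
endfacet
facet normal -0.046 0.539 -0.841
outer loop
vertex -4.499 3.999 1.028
vertex -3.142 3.749 0.793
vertex -4.814 2.921 0.355
endloop
endfacet
facet normal -0.241 -0.823 -0.514
outer loop
vertex -3.457 2.671 0.119
vertex -3.361 1.561 1.852
vertex -4.814 2.921 0.355
endloop
endfacet
facet normal -0.047 0.539 -0.841
outer loop
vertex -4.814 2.921 0.355
vertex -3.142 3.749 0.793
vertex -3.457 2.671 0.119
endloop
endfacet
facet normal 0.970 -0.178 -0.168
outer loop
vertex -3.457 2.671 0.119
vertex -3.046 2.639 2.525
vertex -3.361 1.561 1.852
endloop
endfacet
facet normal 0.970 -0.178 -0.168
outer loop
vertex -3.142 3.749 0.793
vertex -3.046 2.639 2.525
vertex -3.457 2.671 0.119
endloop
endfacet
facet normal -0.892 -0.026 -0.451
outer loop
vertex 1.452 -2.031 2.25
vertex 1.796 -0.312 1.468
vertex 1.8 -2.404 1.583
endloop
endfacet
facet normal -0.179 -0.896 0.407
outer loop
vertex 3.004 -2.368 2.192
vertex 1.452 -2.031 2.25
vertex 1.8 -2.404 1.583
endloop
endfacet
facet normal -0.892 -0.026 -0.451
outer loop
vertex 1.8 -2.404 1.583
vertex 1.796 -0.312 1.468
vertex 2.144 -0.685 0.801
endloop
endfacet
facet normal 0.415 -0.444 -0.794
outer loop
vertex 2.144 -0.685 0.801
vertex 3.004 -2.368 2.192
vertex 1.8 -2.404 1.583
endloop
endfacet
facet normal -0.415 0.444 0.794
outer loop
vertex 1.452 -2.031 2.25
vertex 3.0 -0.276 2.077
vertex 1.796 -0.312 1.468
endloop
endfacet
facet normal -0.179 -0.896 0.407
outer loop
vertex 2.656 -1.995 2.859
vertex 1.452 -2.031 2.25
vertex 3.004 -2.368 2.192
endloop
endfacet
facet normal -0.415 0.444 0.794
outer loop
vertex 2.656 -1.995 2.859
vertex 3.0 -0.276 2.077
vertex 1.452 -2.031 2.25
endloop
endfacet
facet normal 0.179 0.896 -0.407
outer loop
vertex 1.796 -0.312 1.468
vertex 3.0 -0.276 2.077
vertex 2.144 -0.685 0.801
endloop
endfacet
facet normal 0.415 -0.444 -0.794
outer loop
vertex 3.348 -0.649 1.41
vertex 3.004 -2.368 2.192
vertex 2.144 -0.685 0.801
endloop
endfacet
facet normal 0.179 0.896 -0.407
outer loop
vertex 2.144 -0.685 0.801
vertex 3.0 -0.276 2.077
vertex 3.348 -0.649 1.41
endloop
endfacet
facet normal 0.892 0.026 0.451
outer loop
vertex 3.348 -0.649 1.41
vertex 2.656 -1.995 2.859
vertex 3.004 -2.368 2.192
endloop
endfacet
facet normal 0.892 0.026 0.451
outer loop
vertex 3.0 -0.276 2.077
vertex 2.656 -1.995 2.859
vertex 3.348 -0.649 1.41
endloop
endfacet
facet normal -0.841 0.276 -0.466
outer loop
vertex 2.285 1.215 -0.125
vertex 1.906 0.547 0.163
vertex 1.895 1.243 0.596
endloop
endfacet
facet normal -0.453 0.847 -0.278
outer loop
vertex 2.285 1.215 -0.125
vertex 1.895 1.243 0.596
vertex 2.626 1.606 0.51
endloop
endfacet
facet normal 0.188 0.788 -0.586
outer loop
vertex 2.285 1.215 -0.125
vertex 2.626 1.606 0.51
vertex 3.088 1.134 0.024
endloop
endfacet
facet normal 0.197 0.183 -0.963
outer loop
vertex 2.285 1.215 -0.125
vertex 3.088 1.134 0.024
vertex 2.643 0.48 -0.191
endloop
endfacet
facet normal -0.439 -0.134 -0.888
outer loop
vertex 2.285 1.215 -0.125
vertex 2.643 0.48 -0.191
vertex 1.906 0.547 0.163
endloop
endfacet
facet normal -0.361 0.828 0.429
outer loop
vertex 2.626 1.606 0.51
vertex 1.895 1.243 0.596
vertex 2.457 1.18 1.191
endloop
endfacet
facet normal -0.988 -0.094 0.126
outer loop
vertex 1.895 1.243 0.596
vertex 1.906 0.547 0.163
vertex 2.012 0.526 0.976
endloop
endfacet
facet normal -0.337 -0.758 -0.558
outer loop
vertex 1.906 0.547 0.163
vertex 2.643 0.48 -0.191
vertex 2.474 0.054 0.49
endloop
endfacet
facet normal 0.691 -0.247 -0.679
outer loop
vertex 2.643 0.48 -0.191
vertex 3.088 1.134 0.024
vertex 3.205 0.417 0.404
endloop
endfacet
facet normal 0.676 0.733 -0.069
outer loop
vertex 3.088 1.134 0.024
vertex 2.626 1.606 0.51
vertex 3.194 1.113 0.837
endloop
endfacet
facet normal -0.197 -0.183 0.963
outer loop
vertex 2.815 0.445 1.125
vertex 2.457 1.18 1.191
vertex 2.012 0.526 0.976
endloop
endfacet
facet normal -0.188 -0.788 0.586
outer loop
vertex 2.815 0.445 1.125
vertex 2.012 0.526 0.976
vertex 2.474 0.054 0.49
endloop
endfacet
facet normal 0.453 -0.847 0.278
outer loop
vertex 2.815 0.445 1.125
vertex 2.474 0.054 0.49
vertex 3.205 0.417 0.404
endloop
endfacet
facet normal 0.841 -0.276 0.466
outer loop
vertex 2.815 0.445 1.125
vertex 3.205 0.417 0.404
vertex 3.194 1.113 0.837
endloop
endfacet
facet normal 0.439 0.134 0.888
outer loop
vertex 2.815 0.445 1.125
vertex 3.194 1.113 0.837
vertex 2.457 1.18 1.191
endloop
endfacet
facet normal -0.691 0.247 0.679
outer loop
vertex 2.012 0.526 0.976
vertex 2.457 1.18 1.191
vertex 1.895 1.243 0.596
endloop
endfacet
facet normal -0.676 -0.733 0.069
outer loop
vertex 2.474 0.054 0.49
vertex 2.012 0.526 0.976
vertex 1.906 0.547 0.163
endloop
endfacet
facet normal 0.361 -0.828 -0.429
outer loop
vertex 3.205 0.417 0.404
vertex 2.474 0.054 0.49
vertex 2.643 0.48 -0.191
endloop
endfacet
facet normal 0.988 0.094 -0.126
outer loop
vertex 3.194 1.113 0.837
vertex 3.205 0.417 0.404
vertex 3.088 1.134 0.024
endloop
endfacet
facet normal 0.337 0.758 0.558
outer loop
vertex 2.457 1.18 1.191
vertex 3.194 1.113 0.837
vertex 2.626 1.606 0.51
endloop
endfacet

endsolid


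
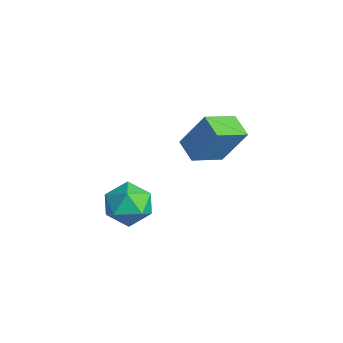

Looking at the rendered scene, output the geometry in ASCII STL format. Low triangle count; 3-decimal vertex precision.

solid 
facet normal -0.270 -0.442 -0.855
outer loop
vertex -2.75 -0.153 -2.824
vertex -2.977 1.094 -3.397
vertex -1.858 -0.125 -3.12
endloop
endfacet
facet normal 0.165 -0.897 0.411
outer loop
vertex -1.423 0.586 -1.743
vertex -2.75 -0.153 -2.824
vertex -1.858 -0.125 -3.12
endloop
endfacet
facet normal -0.271 -0.443 -0.855
outer loop
vertex -1.858 -0.125 -3.12
vertex -2.977 1.094 -3.397
vertex -2.086 1.121 -3.693
endloop
endfacet
facet normal 0.949 0.029 -0.315
outer loop
vertex -2.086 1.121 -3.693
vertex -1.423 0.586 -1.743
vertex -1.858 -0.125 -3.12
endloop
endfacet
facet normal -0.949 -0.028 0.314
outer loop
vertex -2.75 -0.153 -2.824
vertex -2.542 1.805 -2.02
vertex -2.977 1.094 -3.397
endloop
endfacet
facet normal 0.164 -0.896 0.412
outer loop
vertex -2.314 0.559 -1.447
vertex -2.75 -0.153 -2.824
vertex -1.423 0.586 -1.743
endloop
endfacet
facet normal -0.949 -0.029 0.315
outer loop
vertex -2.314 0.559 -1.447
vertex -2.542 1.805 -2.02
vertex -2.75 -0.153 -2.824
endloop
endfacet
facet normal -0.164 0.897 -0.411
outer loop
vertex -2.977 1.094 -3.397
vertex -2.542 1.805 -2.02
vertex -2.086 1.121 -3.693
endloop
endfacet
facet normal 0.949 0.028 -0.315
outer loop
vertex -1.65 1.833 -2.316
vertex -1.423 0.586 -1.743
vertex -2.086 1.121 -3.693
endloop
endfacet
facet normal -0.165 0.896 -0.411
outer loop
vertex -2.086 1.121 -3.693
vertex -2.542 1.805 -2.02
vertex -1.65 1.833 -2.316
endloop
endfacet
facet normal 0.271 0.442 0.855
outer loop
vertex -1.65 1.833 -2.316
vertex -2.314 0.559 -1.447
vertex -1.423 0.586 -1.743
endloop
endfacet
facet normal 0.270 0.443 0.855
outer loop
vertex -2.542 1.805 -2.02
vertex -2.314 0.559 -1.447
vertex -1.65 1.833 -2.316
endloop
endfacet
facet normal -0.310 -0.280 0.908
outer loop
vertex -1.242 -2.69 -2.782
vertex -1.09 -3.555 -2.997
vertex -0.434 -3.06 -2.62
endloop
endfacet
facet normal -0.017 0.369 0.929
outer loop
vertex -1.242 -2.69 -2.782
vertex -0.434 -3.06 -2.62
vertex -0.488 -2.222 -2.954
endloop
endfacet
facet normal -0.380 0.790 0.482
outer loop
vertex -1.242 -2.69 -2.782
vertex -0.488 -2.222 -2.954
vertex -1.178 -2.198 -3.538
endloop
endfacet
facet normal -0.898 0.400 0.184
outer loop
vertex -1.242 -2.69 -2.782
vertex -1.178 -2.198 -3.538
vertex -1.55 -3.022 -3.564
endloop
endfacet
facet normal -0.855 -0.262 0.448
outer loop
vertex -1.242 -2.69 -2.782
vertex -1.55 -3.022 -3.564
vertex -1.09 -3.555 -2.997
endloop
endfacet
facet normal 0.653 0.316 0.688
outer loop
vertex -0.488 -2.222 -2.954
vertex -0.434 -3.06 -2.62
vertex 0.13 -2.798 -3.276
endloop
endfacet
facet normal 0.178 -0.734 0.655
outer loop
vertex -0.434 -3.06 -2.62
vertex -1.09 -3.555 -2.997
vertex -0.242 -3.622 -3.302
endloop
endfacet
facet normal -0.704 -0.704 -0.091
outer loop
vertex -1.09 -3.555 -2.997
vertex -1.55 -3.022 -3.564
vertex -0.932 -3.598 -3.886
endloop
endfacet
facet normal -0.773 0.365 -0.519
outer loop
vertex -1.55 -3.022 -3.564
vertex -1.178 -2.198 -3.538
vertex -0.986 -2.76 -4.22
endloop
endfacet
facet normal 0.066 0.997 -0.037
outer loop
vertex -1.178 -2.198 -3.538
vertex -0.488 -2.222 -2.954
vertex -0.33 -2.265 -3.843
endloop
endfacet
facet normal 0.898 -0.400 -0.184
outer loop
vertex -0.178 -3.13 -4.058
vertex 0.13 -2.798 -3.276
vertex -0.242 -3.622 -3.302
endloop
endfacet
facet normal 0.380 -0.790 -0.482
outer loop
vertex -0.178 -3.13 -4.058
vertex -0.242 -3.622 -3.302
vertex -0.932 -3.598 -3.886
endloop
endfacet
facet normal 0.017 -0.369 -0.929
outer loop
vertex -0.178 -3.13 -4.058
vertex -0.932 -3.598 -3.886
vertex -0.986 -2.76 -4.22
endloop
endfacet
facet normal 0.310 0.280 -0.908
outer loop
vertex -0.178 -3.13 -4.058
vertex -0.986 -2.76 -4.22
vertex -0.33 -2.265 -3.843
endloop
endfacet
facet normal 0.855 0.262 -0.448
outer loop
vertex -0.178 -3.13 -4.058
vertex -0.33 -2.265 -3.843
vertex 0.13 -2.798 -3.276
endloop
endfacet
facet normal 0.773 -0.365 0.519
outer loop
vertex -0.242 -3.622 -3.302
vertex 0.13 -2.798 -3.276
vertex -0.434 -3.06 -2.62
endloop
endfacet
facet normal -0.066 -0.997 0.037
outer loop
vertex -0.932 -3.598 -3.886
vertex -0.242 -3.622 -3.302
vertex -1.09 -3.555 -2.997
endloop
endfacet
facet normal -0.653 -0.316 -0.688
outer loop
vertex -0.986 -2.76 -4.22
vertex -0.932 -3.598 -3.886
vertex -1.55 -3.022 -3.564
endloop
endfacet
facet normal -0.178 0.734 -0.655
outer loop
vertex -0.33 -2.265 -3.843
vertex -0.986 -2.76 -4.22
vertex -1.178 -2.198 -3.538
endloop
endfacet
facet normal 0.704 0.704 0.091
outer loop
vertex 0.13 -2.798 -3.276
vertex -0.33 -2.265 -3.843
vertex -0.488 -2.222 -2.954
endloop
endfacet

endsolid


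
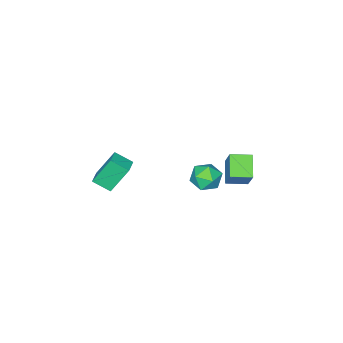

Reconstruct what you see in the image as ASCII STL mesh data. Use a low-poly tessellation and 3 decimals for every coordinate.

solid 
facet normal 0.431 0.384 0.816
outer loop
vertex 3.411 4.765 1.647
vertex 2.999 4.034 2.209
vertex 3.908 3.899 1.792
endloop
endfacet
facet normal 0.826 0.513 0.235
outer loop
vertex 3.411 4.765 1.647
vertex 3.908 3.899 1.792
vertex 3.9 4.33 0.879
endloop
endfacet
facet normal 0.422 0.877 -0.228
outer loop
vertex 3.411 4.765 1.647
vertex 3.9 4.33 0.879
vertex 2.986 4.732 0.732
endloop
endfacet
facet normal -0.219 0.973 0.067
outer loop
vertex 3.411 4.765 1.647
vertex 2.986 4.732 0.732
vertex 2.429 4.55 1.554
endloop
endfacet
facet normal -0.214 0.668 0.713
outer loop
vertex 3.411 4.765 1.647
vertex 2.429 4.55 1.554
vertex 2.999 4.034 2.209
endloop
endfacet
facet normal 0.992 -0.114 -0.062
outer loop
vertex 3.9 4.33 0.879
vertex 3.908 3.899 1.792
vertex 3.791 3.33 0.966
endloop
endfacet
facet normal 0.355 -0.323 0.877
outer loop
vertex 3.908 3.899 1.792
vertex 2.999 4.034 2.209
vertex 3.234 3.148 1.788
endloop
endfacet
facet normal -0.691 0.137 0.710
outer loop
vertex 2.999 4.034 2.209
vertex 2.429 4.55 1.554
vertex 2.32 3.55 1.641
endloop
endfacet
facet normal -0.700 0.630 -0.335
outer loop
vertex 2.429 4.55 1.554
vertex 2.986 4.732 0.732
vertex 2.312 3.981 0.728
endloop
endfacet
facet normal 0.340 0.476 -0.811
outer loop
vertex 2.986 4.732 0.732
vertex 3.9 4.33 0.879
vertex 3.221 3.846 0.311
endloop
endfacet
facet normal 0.219 -0.973 -0.067
outer loop
vertex 2.809 3.115 0.873
vertex 3.791 3.33 0.966
vertex 3.234 3.148 1.788
endloop
endfacet
facet normal -0.422 -0.877 0.228
outer loop
vertex 2.809 3.115 0.873
vertex 3.234 3.148 1.788
vertex 2.32 3.55 1.641
endloop
endfacet
facet normal -0.826 -0.513 -0.235
outer loop
vertex 2.809 3.115 0.873
vertex 2.32 3.55 1.641
vertex 2.312 3.981 0.728
endloop
endfacet
facet normal -0.431 -0.384 -0.816
outer loop
vertex 2.809 3.115 0.873
vertex 2.312 3.981 0.728
vertex 3.221 3.846 0.311
endloop
endfacet
facet normal 0.214 -0.668 -0.713
outer loop
vertex 2.809 3.115 0.873
vertex 3.221 3.846 0.311
vertex 3.791 3.33 0.966
endloop
endfacet
facet normal 0.700 -0.630 0.335
outer loop
vertex 3.234 3.148 1.788
vertex 3.791 3.33 0.966
vertex 3.908 3.899 1.792
endloop
endfacet
facet normal -0.340 -0.476 0.811
outer loop
vertex 2.32 3.55 1.641
vertex 3.234 3.148 1.788
vertex 2.999 4.034 2.209
endloop
endfacet
facet normal -0.992 0.114 0.062
outer loop
vertex 2.312 3.981 0.728
vertex 2.32 3.55 1.641
vertex 2.429 4.55 1.554
endloop
endfacet
facet normal -0.355 0.323 -0.877
outer loop
vertex 3.221 3.846 0.311
vertex 2.312 3.981 0.728
vertex 2.986 4.732 0.732
endloop
endfacet
facet normal 0.691 -0.137 -0.710
outer loop
vertex 3.791 3.33 0.966
vertex 3.221 3.846 0.311
vertex 3.9 4.33 0.879
endloop
endfacet
facet normal -0.428 0.296 0.854
outer loop
vertex 2.933 -3.856 -1.942
vertex 3.829 -3.225 -1.712
vertex 2.387 -2.853 -2.564
endloop
endfacet
facet normal -0.801 -0.563 -0.205
outer loop
vertex 3.311 -3.495 -4.408
vertex 2.933 -3.856 -1.942
vertex 2.387 -2.853 -2.564
endloop
endfacet
facet normal -0.428 0.297 0.854
outer loop
vertex 2.387 -2.853 -2.564
vertex 3.829 -3.225 -1.712
vertex 3.284 -2.223 -2.334
endloop
endfacet
facet normal -0.419 0.772 -0.479
outer loop
vertex 3.284 -2.223 -2.334
vertex 3.311 -3.495 -4.408
vertex 2.387 -2.853 -2.564
endloop
endfacet
facet normal 0.420 -0.771 0.479
outer loop
vertex 2.933 -3.856 -1.942
vertex 4.753 -3.867 -3.556
vertex 3.829 -3.225 -1.712
endloop
endfacet
facet normal -0.801 -0.563 -0.205
outer loop
vertex 3.856 -4.497 -3.786
vertex 2.933 -3.856 -1.942
vertex 3.311 -3.495 -4.408
endloop
endfacet
facet normal 0.419 -0.772 0.478
outer loop
vertex 3.856 -4.497 -3.786
vertex 4.753 -3.867 -3.556
vertex 2.933 -3.856 -1.942
endloop
endfacet
facet normal 0.801 0.563 0.205
outer loop
vertex 3.829 -3.225 -1.712
vertex 4.753 -3.867 -3.556
vertex 3.284 -2.223 -2.334
endloop
endfacet
facet normal -0.420 0.771 -0.478
outer loop
vertex 4.207 -2.864 -4.178
vertex 3.311 -3.495 -4.408
vertex 3.284 -2.223 -2.334
endloop
endfacet
facet normal 0.801 0.563 0.205
outer loop
vertex 3.284 -2.223 -2.334
vertex 4.753 -3.867 -3.556
vertex 4.207 -2.864 -4.178
endloop
endfacet
facet normal 0.428 -0.297 -0.854
outer loop
vertex 4.207 -2.864 -4.178
vertex 3.856 -4.497 -3.786
vertex 3.311 -3.495 -4.408
endloop
endfacet
facet normal 0.427 -0.297 -0.854
outer loop
vertex 4.753 -3.867 -3.556
vertex 3.856 -4.497 -3.786
vertex 4.207 -2.864 -4.178
endloop
endfacet
facet normal -0.283 -0.459 -0.842
outer loop
vertex 0.142 2.512 -0.266
vertex -0.846 3.362 -0.398
vertex 1.06 3.452 -1.087
endloop
endfacet
facet normal 0.754 -0.649 0.100
outer loop
vertex 1.606 4.338 0.538
vertex 0.142 2.512 -0.266
vertex 1.06 3.452 -1.087
endloop
endfacet
facet normal -0.283 -0.459 -0.842
outer loop
vertex 1.06 3.452 -1.087
vertex -0.846 3.362 -0.398
vertex 0.073 4.302 -1.219
endloop
endfacet
facet normal 0.593 0.606 -0.530
outer loop
vertex 0.073 4.302 -1.219
vertex 1.606 4.338 0.538
vertex 1.06 3.452 -1.087
endloop
endfacet
facet normal -0.593 -0.607 0.530
outer loop
vertex 0.142 2.512 -0.266
vertex -0.3 4.248 1.227
vertex -0.846 3.362 -0.398
endloop
endfacet
facet normal 0.754 -0.649 0.101
outer loop
vertex 0.687 3.398 1.359
vertex 0.142 2.512 -0.266
vertex 1.606 4.338 0.538
endloop
endfacet
facet normal -0.593 -0.606 0.530
outer loop
vertex 0.687 3.398 1.359
vertex -0.3 4.248 1.227
vertex 0.142 2.512 -0.266
endloop
endfacet
facet normal -0.754 0.649 -0.101
outer loop
vertex -0.846 3.362 -0.398
vertex -0.3 4.248 1.227
vertex 0.073 4.302 -1.219
endloop
endfacet
facet normal 0.593 0.607 -0.530
outer loop
vertex 0.618 5.188 0.406
vertex 1.606 4.338 0.538
vertex 0.073 4.302 -1.219
endloop
endfacet
facet normal -0.754 0.649 -0.101
outer loop
vertex 0.073 4.302 -1.219
vertex -0.3 4.248 1.227
vertex 0.618 5.188 0.406
endloop
endfacet
facet normal 0.283 0.459 0.842
outer loop
vertex 0.618 5.188 0.406
vertex 0.687 3.398 1.359
vertex 1.606 4.338 0.538
endloop
endfacet
facet normal 0.283 0.459 0.842
outer loop
vertex -0.3 4.248 1.227
vertex 0.687 3.398 1.359
vertex 0.618 5.188 0.406
endloop
endfacet

endsolid


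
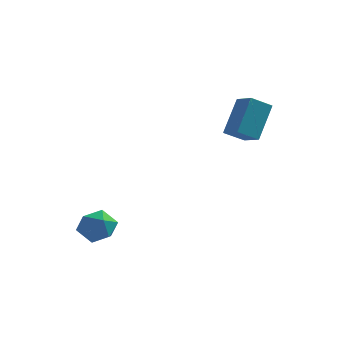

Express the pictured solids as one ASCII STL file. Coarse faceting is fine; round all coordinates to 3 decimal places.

solid 
facet normal -0.486 0.224 0.845
outer loop
vertex -4.5 -2.321 -1.818
vertex -4.306 -3.172 -1.481
vertex -3.715 -2.462 -1.329
endloop
endfacet
facet normal -0.199 0.809 0.553
outer loop
vertex -4.5 -2.321 -1.818
vertex -3.715 -2.462 -1.329
vertex -3.697 -1.931 -2.099
endloop
endfacet
facet normal -0.464 0.880 -0.105
outer loop
vertex -4.5 -2.321 -1.818
vertex -3.697 -1.931 -2.099
vertex -4.277 -2.312 -2.727
endloop
endfacet
facet normal -0.915 0.338 -0.221
outer loop
vertex -4.5 -2.321 -1.818
vertex -4.277 -2.312 -2.727
vertex -4.653 -3.079 -2.345
endloop
endfacet
facet normal -0.928 -0.067 0.366
outer loop
vertex -4.5 -2.321 -1.818
vertex -4.653 -3.079 -2.345
vertex -4.306 -3.172 -1.481
endloop
endfacet
facet normal 0.505 0.705 0.498
outer loop
vertex -3.697 -1.931 -2.099
vertex -3.715 -2.462 -1.329
vertex -3.007 -2.541 -1.935
endloop
endfacet
facet normal 0.040 -0.241 0.970
outer loop
vertex -3.715 -2.462 -1.329
vertex -4.306 -3.172 -1.481
vertex -3.383 -3.308 -1.553
endloop
endfacet
facet normal -0.675 -0.711 0.195
outer loop
vertex -4.306 -3.172 -1.481
vertex -4.653 -3.079 -2.345
vertex -3.963 -3.689 -2.181
endloop
endfacet
facet normal -0.653 -0.056 -0.755
outer loop
vertex -4.653 -3.079 -2.345
vertex -4.277 -2.312 -2.727
vertex -3.945 -3.158 -2.951
endloop
endfacet
facet normal 0.076 0.820 -0.568
outer loop
vertex -4.277 -2.312 -2.727
vertex -3.697 -1.931 -2.099
vertex -3.354 -2.448 -2.799
endloop
endfacet
facet normal 0.915 -0.338 0.221
outer loop
vertex -3.16 -3.299 -2.462
vertex -3.007 -2.541 -1.935
vertex -3.383 -3.308 -1.553
endloop
endfacet
facet normal 0.464 -0.880 0.105
outer loop
vertex -3.16 -3.299 -2.462
vertex -3.383 -3.308 -1.553
vertex -3.963 -3.689 -2.181
endloop
endfacet
facet normal 0.199 -0.809 -0.553
outer loop
vertex -3.16 -3.299 -2.462
vertex -3.963 -3.689 -2.181
vertex -3.945 -3.158 -2.951
endloop
endfacet
facet normal 0.486 -0.224 -0.845
outer loop
vertex -3.16 -3.299 -2.462
vertex -3.945 -3.158 -2.951
vertex -3.354 -2.448 -2.799
endloop
endfacet
facet normal 0.928 0.067 -0.366
outer loop
vertex -3.16 -3.299 -2.462
vertex -3.354 -2.448 -2.799
vertex -3.007 -2.541 -1.935
endloop
endfacet
facet normal 0.653 0.056 0.755
outer loop
vertex -3.383 -3.308 -1.553
vertex -3.007 -2.541 -1.935
vertex -3.715 -2.462 -1.329
endloop
endfacet
facet normal -0.076 -0.820 0.568
outer loop
vertex -3.963 -3.689 -2.181
vertex -3.383 -3.308 -1.553
vertex -4.306 -3.172 -1.481
endloop
endfacet
facet normal -0.505 -0.705 -0.498
outer loop
vertex -3.945 -3.158 -2.951
vertex -3.963 -3.689 -2.181
vertex -4.653 -3.079 -2.345
endloop
endfacet
facet normal -0.040 0.241 -0.970
outer loop
vertex -3.354 -2.448 -2.799
vertex -3.945 -3.158 -2.951
vertex -4.277 -2.312 -2.727
endloop
endfacet
facet normal 0.675 0.711 -0.195
outer loop
vertex -3.007 -2.541 -1.935
vertex -3.354 -2.448 -2.799
vertex -3.697 -1.931 -2.099
endloop
endfacet
facet normal -0.700 0.635 -0.326
outer loop
vertex 0.675 2.73 3.703
vertex 1.465 3.312 3.141
vertex 0.377 1.573 2.087
endloop
endfacet
facet normal -0.699 -0.514 0.497
outer loop
vertex 1.175 0.848 2.459
vertex 0.675 2.73 3.703
vertex 0.377 1.573 2.087
endloop
endfacet
facet normal -0.700 0.636 -0.326
outer loop
vertex 0.377 1.573 2.087
vertex 1.465 3.312 3.141
vertex 1.167 2.154 1.525
endloop
endfacet
facet normal -0.148 -0.576 -0.804
outer loop
vertex 1.167 2.154 1.525
vertex 1.175 0.848 2.459
vertex 0.377 1.573 2.087
endloop
endfacet
facet normal 0.148 0.576 0.804
outer loop
vertex 0.675 2.73 3.703
vertex 2.263 2.587 3.513
vertex 1.465 3.312 3.141
endloop
endfacet
facet normal -0.699 -0.514 0.497
outer loop
vertex 1.473 2.006 4.075
vertex 0.675 2.73 3.703
vertex 1.175 0.848 2.459
endloop
endfacet
facet normal 0.148 0.576 0.804
outer loop
vertex 1.473 2.006 4.075
vertex 2.263 2.587 3.513
vertex 0.675 2.73 3.703
endloop
endfacet
facet normal 0.699 0.514 -0.497
outer loop
vertex 1.465 3.312 3.141
vertex 2.263 2.587 3.513
vertex 1.167 2.154 1.525
endloop
endfacet
facet normal -0.148 -0.576 -0.804
outer loop
vertex 1.965 1.43 1.897
vertex 1.175 0.848 2.459
vertex 1.167 2.154 1.525
endloop
endfacet
facet normal 0.699 0.515 -0.497
outer loop
vertex 1.167 2.154 1.525
vertex 2.263 2.587 3.513
vertex 1.965 1.43 1.897
endloop
endfacet
facet normal 0.700 -0.635 0.326
outer loop
vertex 1.965 1.43 1.897
vertex 1.473 2.006 4.075
vertex 1.175 0.848 2.459
endloop
endfacet
facet normal 0.700 -0.636 0.326
outer loop
vertex 2.263 2.587 3.513
vertex 1.473 2.006 4.075
vertex 1.965 1.43 1.897
endloop
endfacet

endsolid


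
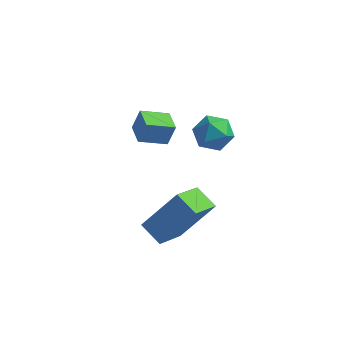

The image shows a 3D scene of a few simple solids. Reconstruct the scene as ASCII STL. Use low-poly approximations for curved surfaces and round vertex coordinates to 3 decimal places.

solid 
facet normal -0.554 -0.350 -0.755
outer loop
vertex 2.202 -2.591 0.08
vertex 1.289 -2.132 0.537
vertex 2.506 -1.058 -0.853
endloop
endfacet
facet normal 0.816 -0.410 -0.408
outer loop
vertex 3.691 -0.308 0.763
vertex 2.202 -2.591 0.08
vertex 2.506 -1.058 -0.853
endloop
endfacet
facet normal -0.554 -0.350 -0.755
outer loop
vertex 2.506 -1.058 -0.853
vertex 1.289 -2.132 0.537
vertex 1.592 -0.599 -0.396
endloop
endfacet
facet normal 0.166 0.842 -0.513
outer loop
vertex 1.592 -0.599 -0.396
vertex 3.691 -0.308 0.763
vertex 2.506 -1.058 -0.853
endloop
endfacet
facet normal -0.167 -0.842 0.513
outer loop
vertex 2.202 -2.591 0.08
vertex 2.474 -1.382 2.153
vertex 1.289 -2.132 0.537
endloop
endfacet
facet normal 0.816 -0.410 -0.408
outer loop
vertex 3.388 -1.841 1.696
vertex 2.202 -2.591 0.08
vertex 3.691 -0.308 0.763
endloop
endfacet
facet normal -0.166 -0.842 0.513
outer loop
vertex 3.388 -1.841 1.696
vertex 2.474 -1.382 2.153
vertex 2.202 -2.591 0.08
endloop
endfacet
facet normal -0.816 0.410 0.408
outer loop
vertex 1.289 -2.132 0.537
vertex 2.474 -1.382 2.153
vertex 1.592 -0.599 -0.396
endloop
endfacet
facet normal 0.167 0.842 -0.513
outer loop
vertex 2.778 0.151 1.22
vertex 3.691 -0.308 0.763
vertex 1.592 -0.599 -0.396
endloop
endfacet
facet normal -0.816 0.410 0.408
outer loop
vertex 1.592 -0.599 -0.396
vertex 2.474 -1.382 2.153
vertex 2.778 0.151 1.22
endloop
endfacet
facet normal 0.554 0.350 0.755
outer loop
vertex 2.778 0.151 1.22
vertex 3.388 -1.841 1.696
vertex 3.691 -0.308 0.763
endloop
endfacet
facet normal 0.554 0.350 0.756
outer loop
vertex 2.474 -1.382 2.153
vertex 3.388 -1.841 1.696
vertex 2.778 0.151 1.22
endloop
endfacet
facet normal -0.056 0.370 0.927
outer loop
vertex 2.003 3.657 2.418
vertex 2.368 2.875 2.752
vertex 2.921 3.575 2.506
endloop
endfacet
facet normal 0.037 0.893 0.449
outer loop
vertex 2.003 3.657 2.418
vertex 2.921 3.575 2.506
vertex 2.562 3.97 1.75
endloop
endfacet
facet normal -0.504 0.864 -0.017
outer loop
vertex 2.003 3.657 2.418
vertex 2.562 3.97 1.75
vertex 1.787 3.514 1.529
endloop
endfacet
facet normal -0.930 0.323 0.174
outer loop
vertex 2.003 3.657 2.418
vertex 1.787 3.514 1.529
vertex 1.668 2.837 2.148
endloop
endfacet
facet normal -0.654 0.018 0.757
outer loop
vertex 2.003 3.657 2.418
vertex 1.668 2.837 2.148
vertex 2.368 2.875 2.752
endloop
endfacet
facet normal 0.640 0.762 0.094
outer loop
vertex 2.562 3.97 1.75
vertex 2.921 3.575 2.506
vertex 3.272 3.383 1.672
endloop
endfacet
facet normal 0.491 -0.083 0.867
outer loop
vertex 2.921 3.575 2.506
vertex 2.368 2.875 2.752
vertex 3.153 2.706 2.291
endloop
endfacet
facet normal -0.474 -0.652 0.591
outer loop
vertex 2.368 2.875 2.752
vertex 1.668 2.837 2.148
vertex 2.378 2.25 2.07
endloop
endfacet
facet normal -0.923 -0.159 -0.352
outer loop
vertex 1.668 2.837 2.148
vertex 1.787 3.514 1.529
vertex 2.019 2.645 1.314
endloop
endfacet
facet normal -0.233 0.715 -0.659
outer loop
vertex 1.787 3.514 1.529
vertex 2.562 3.97 1.75
vertex 2.572 3.345 1.068
endloop
endfacet
facet normal 0.930 -0.323 -0.174
outer loop
vertex 2.937 2.563 1.402
vertex 3.272 3.383 1.672
vertex 3.153 2.706 2.291
endloop
endfacet
facet normal 0.504 -0.864 0.017
outer loop
vertex 2.937 2.563 1.402
vertex 3.153 2.706 2.291
vertex 2.378 2.25 2.07
endloop
endfacet
facet normal -0.037 -0.893 -0.449
outer loop
vertex 2.937 2.563 1.402
vertex 2.378 2.25 2.07
vertex 2.019 2.645 1.314
endloop
endfacet
facet normal 0.056 -0.370 -0.927
outer loop
vertex 2.937 2.563 1.402
vertex 2.019 2.645 1.314
vertex 2.572 3.345 1.068
endloop
endfacet
facet normal 0.654 -0.018 -0.757
outer loop
vertex 2.937 2.563 1.402
vertex 2.572 3.345 1.068
vertex 3.272 3.383 1.672
endloop
endfacet
facet normal 0.923 0.159 0.352
outer loop
vertex 3.153 2.706 2.291
vertex 3.272 3.383 1.672
vertex 2.921 3.575 2.506
endloop
endfacet
facet normal 0.233 -0.715 0.659
outer loop
vertex 2.378 2.25 2.07
vertex 3.153 2.706 2.291
vertex 2.368 2.875 2.752
endloop
endfacet
facet normal -0.640 -0.762 -0.094
outer loop
vertex 2.019 2.645 1.314
vertex 2.378 2.25 2.07
vertex 1.668 2.837 2.148
endloop
endfacet
facet normal -0.491 0.083 -0.867
outer loop
vertex 2.572 3.345 1.068
vertex 2.019 2.645 1.314
vertex 1.787 3.514 1.529
endloop
endfacet
facet normal 0.474 0.652 -0.591
outer loop
vertex 3.272 3.383 1.672
vertex 2.572 3.345 1.068
vertex 2.562 3.97 1.75
endloop
endfacet
facet normal -0.550 0.834 -0.048
outer loop
vertex 0.023 1.319 4.199
vertex 1.014 1.948 3.768
vertex -0.24 1.091 3.261
endloop
endfacet
facet normal -0.793 -0.502 0.344
outer loop
vertex 0.326 0.232 3.312
vertex 0.023 1.319 4.199
vertex -0.24 1.091 3.261
endloop
endfacet
facet normal -0.550 0.834 -0.049
outer loop
vertex -0.24 1.091 3.261
vertex 1.014 1.948 3.768
vertex 0.751 1.719 2.831
endloop
endfacet
facet normal -0.262 -0.228 -0.938
outer loop
vertex 0.751 1.719 2.831
vertex 0.326 0.232 3.312
vertex -0.24 1.091 3.261
endloop
endfacet
facet normal 0.263 0.229 0.937
outer loop
vertex 0.023 1.319 4.199
vertex 1.58 1.089 3.819
vertex 1.014 1.948 3.768
endloop
endfacet
facet normal -0.793 -0.503 0.345
outer loop
vertex 0.589 0.461 4.249
vertex 0.023 1.319 4.199
vertex 0.326 0.232 3.312
endloop
endfacet
facet normal 0.262 0.228 0.938
outer loop
vertex 0.589 0.461 4.249
vertex 1.58 1.089 3.819
vertex 0.023 1.319 4.199
endloop
endfacet
facet normal 0.793 0.502 -0.345
outer loop
vertex 1.014 1.948 3.768
vertex 1.58 1.089 3.819
vertex 0.751 1.719 2.831
endloop
endfacet
facet normal -0.263 -0.228 -0.937
outer loop
vertex 1.317 0.861 2.881
vertex 0.326 0.232 3.312
vertex 0.751 1.719 2.831
endloop
endfacet
facet normal 0.793 0.503 -0.345
outer loop
vertex 0.751 1.719 2.831
vertex 1.58 1.089 3.819
vertex 1.317 0.861 2.881
endloop
endfacet
facet normal 0.550 -0.833 0.049
outer loop
vertex 1.317 0.861 2.881
vertex 0.589 0.461 4.249
vertex 0.326 0.232 3.312
endloop
endfacet
facet normal 0.550 -0.834 0.049
outer loop
vertex 1.58 1.089 3.819
vertex 0.589 0.461 4.249
vertex 1.317 0.861 2.881
endloop
endfacet

endsolid


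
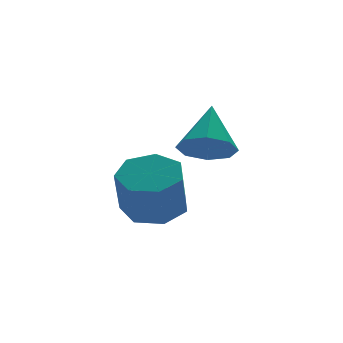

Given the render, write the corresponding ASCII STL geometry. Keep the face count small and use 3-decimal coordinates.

solid 
facet normal -0.414 -0.591 -0.692
outer loop
vertex 1.285 1.655 -1.337
vertex 0.597 2.099 -1.304
vertex 1.287 2.132 -1.745
endloop
endfacet
facet normal 1.000 -0.001 0.003
outer loop
vertex 1.285 1.655 -1.337
vertex 1.287 2.132 -1.745
vertex 1.283 3.081 -0.156
endloop
endfacet
facet normal -0.414 -0.592 -0.692
outer loop
vertex 1.287 2.132 -1.745
vertex 0.597 2.099 -1.304
vertex 0.884 2.589 -1.895
endloop
endfacet
facet normal 0.759 0.560 -0.333
outer loop
vertex 1.287 2.132 -1.745
vertex 0.884 2.589 -1.895
vertex 1.283 3.081 -0.156
endloop
endfacet
facet normal -0.414 -0.592 -0.692
outer loop
vertex 0.884 2.589 -1.895
vertex 0.597 2.099 -1.304
vertex 0.313 2.759 -1.699
endloop
endfacet
facet normal 0.174 0.936 -0.305
outer loop
vertex 0.884 2.589 -1.895
vertex 0.313 2.759 -1.699
vertex 1.283 3.081 -0.156
endloop
endfacet
facet normal -0.414 -0.592 -0.692
outer loop
vertex 0.313 2.759 -1.699
vertex 0.597 2.099 -1.304
vertex -0.092 2.542 -1.271
endloop
endfacet
facet normal -0.413 0.908 0.070
outer loop
vertex 0.313 2.759 -1.699
vertex -0.092 2.542 -1.271
vertex 1.283 3.081 -0.156
endloop
endfacet
facet normal -0.413 -0.592 -0.692
outer loop
vertex -0.092 2.542 -1.271
vertex 0.597 2.099 -1.304
vertex -0.094 2.066 -0.863
endloop
endfacet
facet normal -0.656 0.493 0.571
outer loop
vertex -0.092 2.542 -1.271
vertex -0.094 2.066 -0.863
vertex 1.283 3.081 -0.156
endloop
endfacet
facet normal -0.413 -0.592 -0.692
outer loop
vertex -0.094 2.066 -0.863
vertex 0.597 2.099 -1.304
vertex 0.309 1.609 -0.713
endloop
endfacet
facet normal -0.415 -0.068 0.907
outer loop
vertex -0.094 2.066 -0.863
vertex 0.309 1.609 -0.713
vertex 1.283 3.081 -0.156
endloop
endfacet
facet normal -0.414 -0.592 -0.692
outer loop
vertex 0.309 1.609 -0.713
vertex 0.597 2.099 -1.304
vertex 0.88 1.439 -0.909
endloop
endfacet
facet normal 0.169 -0.445 0.879
outer loop
vertex 0.309 1.609 -0.713
vertex 0.88 1.439 -0.909
vertex 1.283 3.081 -0.156
endloop
endfacet
facet normal -0.415 -0.592 -0.691
outer loop
vertex 0.88 1.439 -0.909
vertex 0.597 2.099 -1.304
vertex 1.285 1.655 -1.337
endloop
endfacet
facet normal 0.756 -0.417 0.505
outer loop
vertex 0.88 1.439 -0.909
vertex 1.285 1.655 -1.337
vertex 1.283 3.081 -0.156
endloop
endfacet
facet normal 0.265 0.337 -0.903
outer loop
vertex -1.267 1.112 -1.971
vertex -1.749 0.503 -2.34
vertex -1.976 1.3 -2.109
endloop
endfacet
facet normal 0.165 0.907 0.388
outer loop
vertex -1.267 1.112 -1.971
vertex -1.976 1.3 -2.109
vertex -1.649 0.625 -0.67
endloop
endfacet
facet normal 0.165 0.907 0.388
outer loop
vertex -1.649 0.625 -0.67
vertex -1.976 1.3 -2.109
vertex -2.358 0.813 -0.808
endloop
endfacet
facet normal -0.266 -0.339 0.903
outer loop
vertex -1.649 0.625 -0.67
vertex -2.358 0.813 -0.808
vertex -2.131 0.017 -1.04
endloop
endfacet
facet normal 0.265 0.337 -0.903
outer loop
vertex -1.976 1.3 -2.109
vertex -1.749 0.503 -2.34
vertex -2.514 0.888 -2.421
endloop
endfacet
facet normal -0.640 0.762 0.097
outer loop
vertex -1.976 1.3 -2.109
vertex -2.514 0.888 -2.421
vertex -2.358 0.813 -0.808
endloop
endfacet
facet normal -0.640 0.762 0.097
outer loop
vertex -2.358 0.813 -0.808
vertex -2.514 0.888 -2.421
vertex -2.896 0.401 -1.121
endloop
endfacet
facet normal -0.266 -0.339 0.903
outer loop
vertex -2.358 0.813 -0.808
vertex -2.896 0.401 -1.121
vertex -2.131 0.017 -1.04
endloop
endfacet
facet normal 0.265 0.337 -0.903
outer loop
vertex -2.514 0.888 -2.421
vertex -1.749 0.503 -2.34
vertex -2.476 0.186 -2.672
endloop
endfacet
facet normal -0.963 0.043 -0.267
outer loop
vertex -2.514 0.888 -2.421
vertex -2.476 0.186 -2.672
vertex -2.896 0.401 -1.121
endloop
endfacet
facet normal -0.963 0.043 -0.267
outer loop
vertex -2.896 0.401 -1.121
vertex -2.476 0.186 -2.672
vertex -2.858 -0.3 -1.372
endloop
endfacet
facet normal -0.265 -0.338 0.903
outer loop
vertex -2.896 0.401 -1.121
vertex -2.858 -0.3 -1.372
vertex -2.131 0.017 -1.04
endloop
endfacet
facet normal 0.265 0.338 -0.903
outer loop
vertex -2.476 0.186 -2.672
vertex -1.749 0.503 -2.34
vertex -1.891 -0.277 -2.674
endloop
endfacet
facet normal -0.561 -0.707 -0.429
outer loop
vertex -2.476 0.186 -2.672
vertex -1.891 -0.277 -2.674
vertex -2.858 -0.3 -1.372
endloop
endfacet
facet normal -0.561 -0.708 -0.429
outer loop
vertex -2.858 -0.3 -1.372
vertex -1.891 -0.277 -2.674
vertex -2.273 -0.763 -1.373
endloop
endfacet
facet normal -0.265 -0.337 0.903
outer loop
vertex -2.858 -0.3 -1.372
vertex -2.273 -0.763 -1.373
vertex -2.131 0.017 -1.04
endloop
endfacet
facet normal 0.265 0.338 -0.903
outer loop
vertex -1.891 -0.277 -2.674
vertex -1.749 0.503 -2.34
vertex -1.199 -0.152 -2.424
endloop
endfacet
facet normal 0.264 -0.926 -0.268
outer loop
vertex -1.891 -0.277 -2.674
vertex -1.199 -0.152 -2.424
vertex -2.273 -0.763 -1.373
endloop
endfacet
facet normal 0.263 -0.926 -0.270
outer loop
vertex -2.273 -0.763 -1.373
vertex -1.199 -0.152 -2.424
vertex -1.58 -0.639 -1.124
endloop
endfacet
facet normal -0.264 -0.338 0.903
outer loop
vertex -2.273 -0.763 -1.373
vertex -1.58 -0.639 -1.124
vertex -2.131 0.017 -1.04
endloop
endfacet
facet normal 0.265 0.338 -0.903
outer loop
vertex -1.199 -0.152 -2.424
vertex -1.749 0.503 -2.34
vertex -0.921 0.466 -2.111
endloop
endfacet
facet normal 0.890 -0.447 0.093
outer loop
vertex -1.199 -0.152 -2.424
vertex -0.921 0.466 -2.111
vertex -1.58 -0.639 -1.124
endloop
endfacet
facet normal 0.890 -0.447 0.094
outer loop
vertex -1.58 -0.639 -1.124
vertex -0.921 0.466 -2.111
vertex -1.303 -0.021 -0.811
endloop
endfacet
facet normal -0.265 -0.338 0.903
outer loop
vertex -1.58 -0.639 -1.124
vertex -1.303 -0.021 -0.811
vertex -2.131 0.017 -1.04
endloop
endfacet
facet normal 0.265 0.338 -0.903
outer loop
vertex -0.921 0.466 -2.111
vertex -1.749 0.503 -2.34
vertex -1.267 1.112 -1.971
endloop
endfacet
facet normal 0.845 0.369 0.387
outer loop
vertex -0.921 0.466 -2.111
vertex -1.267 1.112 -1.971
vertex -1.303 -0.021 -0.811
endloop
endfacet
facet normal 0.846 0.369 0.386
outer loop
vertex -1.303 -0.021 -0.811
vertex -1.267 1.112 -1.971
vertex -1.649 0.625 -0.67
endloop
endfacet
facet normal -0.265 -0.339 0.903
outer loop
vertex -1.303 -0.021 -0.811
vertex -1.649 0.625 -0.67
vertex -2.131 0.017 -1.04
endloop
endfacet

endsolid
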